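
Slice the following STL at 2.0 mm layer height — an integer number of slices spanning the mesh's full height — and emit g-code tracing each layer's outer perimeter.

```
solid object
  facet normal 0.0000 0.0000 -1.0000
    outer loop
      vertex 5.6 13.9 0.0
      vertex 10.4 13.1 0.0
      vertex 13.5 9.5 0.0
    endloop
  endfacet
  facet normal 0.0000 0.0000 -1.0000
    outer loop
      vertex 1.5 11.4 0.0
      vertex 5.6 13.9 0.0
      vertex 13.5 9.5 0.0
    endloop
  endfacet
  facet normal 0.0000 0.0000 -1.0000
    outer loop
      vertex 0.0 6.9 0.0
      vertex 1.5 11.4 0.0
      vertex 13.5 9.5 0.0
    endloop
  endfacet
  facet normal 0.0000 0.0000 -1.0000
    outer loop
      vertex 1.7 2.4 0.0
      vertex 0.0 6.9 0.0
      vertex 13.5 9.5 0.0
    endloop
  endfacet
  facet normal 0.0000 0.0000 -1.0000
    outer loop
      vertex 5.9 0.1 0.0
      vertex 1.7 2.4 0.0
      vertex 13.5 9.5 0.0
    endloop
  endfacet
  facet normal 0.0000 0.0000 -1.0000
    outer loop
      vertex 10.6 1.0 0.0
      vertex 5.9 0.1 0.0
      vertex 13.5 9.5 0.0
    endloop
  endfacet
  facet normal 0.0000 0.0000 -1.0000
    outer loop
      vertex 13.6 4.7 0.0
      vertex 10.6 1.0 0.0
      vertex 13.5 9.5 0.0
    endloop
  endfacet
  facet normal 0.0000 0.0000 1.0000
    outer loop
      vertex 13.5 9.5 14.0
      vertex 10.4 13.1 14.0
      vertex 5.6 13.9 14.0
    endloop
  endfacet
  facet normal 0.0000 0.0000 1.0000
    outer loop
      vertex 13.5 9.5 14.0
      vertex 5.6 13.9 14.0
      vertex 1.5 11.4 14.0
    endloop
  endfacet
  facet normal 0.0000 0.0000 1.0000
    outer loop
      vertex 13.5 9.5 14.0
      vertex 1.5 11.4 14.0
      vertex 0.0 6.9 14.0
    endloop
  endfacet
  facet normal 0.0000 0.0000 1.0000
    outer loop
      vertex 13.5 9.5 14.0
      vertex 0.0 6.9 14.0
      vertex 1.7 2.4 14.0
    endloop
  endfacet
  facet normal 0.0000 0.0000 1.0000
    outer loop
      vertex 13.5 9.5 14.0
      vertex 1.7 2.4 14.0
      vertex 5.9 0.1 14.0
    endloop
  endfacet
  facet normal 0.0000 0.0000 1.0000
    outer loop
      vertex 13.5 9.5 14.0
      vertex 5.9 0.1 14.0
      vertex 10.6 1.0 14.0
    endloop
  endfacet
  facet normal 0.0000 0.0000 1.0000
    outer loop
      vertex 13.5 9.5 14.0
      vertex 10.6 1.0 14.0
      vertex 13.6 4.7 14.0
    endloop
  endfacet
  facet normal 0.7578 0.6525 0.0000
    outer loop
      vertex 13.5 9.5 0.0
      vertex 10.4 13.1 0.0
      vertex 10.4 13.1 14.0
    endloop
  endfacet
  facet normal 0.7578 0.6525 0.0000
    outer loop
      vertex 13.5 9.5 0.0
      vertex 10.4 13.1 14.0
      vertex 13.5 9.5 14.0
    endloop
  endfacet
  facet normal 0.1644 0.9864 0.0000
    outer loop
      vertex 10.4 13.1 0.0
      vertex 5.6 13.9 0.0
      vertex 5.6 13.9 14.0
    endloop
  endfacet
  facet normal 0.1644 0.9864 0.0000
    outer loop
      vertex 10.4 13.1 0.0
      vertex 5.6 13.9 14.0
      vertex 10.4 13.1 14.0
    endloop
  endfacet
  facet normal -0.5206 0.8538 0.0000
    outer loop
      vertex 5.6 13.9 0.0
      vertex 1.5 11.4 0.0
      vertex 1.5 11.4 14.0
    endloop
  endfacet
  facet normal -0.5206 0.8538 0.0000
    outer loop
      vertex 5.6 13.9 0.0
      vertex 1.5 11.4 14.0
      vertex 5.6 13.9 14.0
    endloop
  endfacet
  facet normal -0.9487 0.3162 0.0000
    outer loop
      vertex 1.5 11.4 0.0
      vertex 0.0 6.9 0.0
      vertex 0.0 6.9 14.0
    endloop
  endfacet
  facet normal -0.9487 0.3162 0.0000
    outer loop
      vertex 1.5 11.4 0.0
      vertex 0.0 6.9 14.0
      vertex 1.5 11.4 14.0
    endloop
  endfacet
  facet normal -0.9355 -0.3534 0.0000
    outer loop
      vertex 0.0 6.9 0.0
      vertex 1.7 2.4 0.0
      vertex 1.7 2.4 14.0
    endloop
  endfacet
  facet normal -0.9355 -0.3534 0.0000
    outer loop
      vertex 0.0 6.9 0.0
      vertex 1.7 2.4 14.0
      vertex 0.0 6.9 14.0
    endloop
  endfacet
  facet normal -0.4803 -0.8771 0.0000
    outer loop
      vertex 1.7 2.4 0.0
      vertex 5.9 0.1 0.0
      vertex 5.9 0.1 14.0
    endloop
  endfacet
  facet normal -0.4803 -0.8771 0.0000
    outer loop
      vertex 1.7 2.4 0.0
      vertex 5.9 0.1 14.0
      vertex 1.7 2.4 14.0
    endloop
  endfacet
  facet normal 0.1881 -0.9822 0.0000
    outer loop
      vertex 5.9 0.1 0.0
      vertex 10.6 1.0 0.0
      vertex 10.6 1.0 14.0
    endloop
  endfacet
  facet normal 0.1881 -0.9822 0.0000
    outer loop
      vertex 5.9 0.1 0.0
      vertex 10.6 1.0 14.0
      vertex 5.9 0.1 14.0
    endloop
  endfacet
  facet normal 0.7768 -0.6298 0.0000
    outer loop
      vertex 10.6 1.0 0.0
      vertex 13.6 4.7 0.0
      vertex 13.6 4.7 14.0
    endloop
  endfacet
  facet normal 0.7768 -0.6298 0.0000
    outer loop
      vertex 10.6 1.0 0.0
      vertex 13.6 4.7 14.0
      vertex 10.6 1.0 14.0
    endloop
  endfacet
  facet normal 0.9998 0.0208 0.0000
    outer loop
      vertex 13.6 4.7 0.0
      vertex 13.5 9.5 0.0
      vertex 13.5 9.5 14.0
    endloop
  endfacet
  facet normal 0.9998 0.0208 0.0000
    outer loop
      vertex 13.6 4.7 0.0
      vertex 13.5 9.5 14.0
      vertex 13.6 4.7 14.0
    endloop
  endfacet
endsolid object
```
; perimeter-only toolpath
G21 ; units = mm
G90 ; absolute positioning
G28 ; home
; layer 1
G0 Z2.0
G0 X13.5 Y9.5
G1 X10.4 Y13.1
G1 X5.6 Y13.9
G1 X1.5 Y11.4
G1 X0.0 Y6.9
G1 X1.7 Y2.4
G1 X5.9 Y0.1
G1 X10.6 Y1.0
G1 X13.6 Y4.7
G1 X13.5 Y9.5
; layer 2
G0 Z4.0
G0 X13.5 Y9.5
G1 X10.4 Y13.1
G1 X5.6 Y13.9
G1 X1.5 Y11.4
G1 X0.0 Y6.9
G1 X1.7 Y2.4
G1 X5.9 Y0.1
G1 X10.6 Y1.0
G1 X13.6 Y4.7
G1 X13.5 Y9.5
; layer 3
G0 Z6.0
G0 X13.5 Y9.5
G1 X10.4 Y13.1
G1 X5.6 Y13.9
G1 X1.5 Y11.4
G1 X0.0 Y6.9
G1 X1.7 Y2.4
G1 X5.9 Y0.1
G1 X10.6 Y1.0
G1 X13.6 Y4.7
G1 X13.5 Y9.5
; layer 4
G0 Z8.0
G0 X13.5 Y9.5
G1 X10.4 Y13.1
G1 X5.6 Y13.9
G1 X1.5 Y11.4
G1 X0.0 Y6.9
G1 X1.7 Y2.4
G1 X5.9 Y0.1
G1 X10.6 Y1.0
G1 X13.6 Y4.7
G1 X13.5 Y9.5
; layer 5
G0 Z10.0
G0 X13.5 Y9.5
G1 X10.4 Y13.1
G1 X5.6 Y13.9
G1 X1.5 Y11.4
G1 X0.0 Y6.9
G1 X1.7 Y2.4
G1 X5.9 Y0.1
G1 X10.6 Y1.0
G1 X13.6 Y4.7
G1 X13.5 Y9.5
; layer 6
G0 Z12.0
G0 X13.5 Y9.5
G1 X10.4 Y13.1
G1 X5.6 Y13.9
G1 X1.5 Y11.4
G1 X0.0 Y6.9
G1 X1.7 Y2.4
G1 X5.9 Y0.1
G1 X10.6 Y1.0
G1 X13.6 Y4.7
G1 X13.5 Y9.5
; layer 7
G0 Z14.0
G0 X13.5 Y9.5
G1 X10.4 Y13.1
G1 X5.6 Y13.9
G1 X1.5 Y11.4
G1 X0.0 Y6.9
G1 X1.7 Y2.4
G1 X5.9 Y0.1
G1 X10.6 Y1.0
G1 X13.6 Y4.7
G1 X13.5 Y9.5
M2 ; end

The solid is a regular 9-sided prism (a cylinder approximated with 9 flat sides), circumscribed radius ≈ 7 mm, height ≈ 14 mm. Slicing at Δz = 2.0 mm — 7 equal slices spanning the solid's height, so layer i sits at z = i·h/7 — gives 7 non-empty perimeters. Each is a 9-segment closed polygon; G0 lifts to the layer z and rapids to the start vertex, then G1 traces the edges.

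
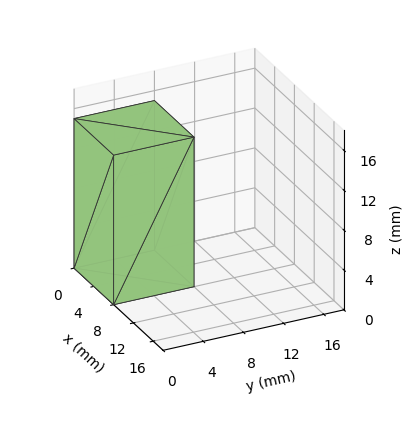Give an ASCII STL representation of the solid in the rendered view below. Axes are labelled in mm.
Reading the render: the shape is a rectangular box, roughly 8 × 8 mm footprint and 15 mm tall (dimensions read to the nearest mm from the axis ticks). For the STL, each face is triangulated and given an outward normal.

solid part
  facet normal 0.0000 0.0000 -1.0000
    outer loop
      vertex 8.000 8.000 0.000
      vertex 8.000 0.000 0.000
      vertex 0.000 0.000 0.000
    endloop
  endfacet
  facet normal 0.0000 0.0000 -1.0000
    outer loop
      vertex 0.000 8.000 0.000
      vertex 8.000 8.000 0.000
      vertex 0.000 0.000 0.000
    endloop
  endfacet
  facet normal 0.0000 0.0000 1.0000
    outer loop
      vertex 0.000 0.000 15.000
      vertex 8.000 0.000 15.000
      vertex 8.000 8.000 15.000
    endloop
  endfacet
  facet normal 0.0000 0.0000 1.0000
    outer loop
      vertex 0.000 0.000 15.000
      vertex 8.000 8.000 15.000
      vertex 0.000 8.000 15.000
    endloop
  endfacet
  facet normal 0.0000 -1.0000 0.0000
    outer loop
      vertex 0.000 0.000 0.000
      vertex 8.000 0.000 0.000
      vertex 8.000 0.000 15.000
    endloop
  endfacet
  facet normal 0.0000 -1.0000 0.0000
    outer loop
      vertex 0.000 0.000 0.000
      vertex 8.000 0.000 15.000
      vertex 0.000 0.000 15.000
    endloop
  endfacet
  facet normal 0.0000 1.0000 0.0000
    outer loop
      vertex 8.000 8.000 15.000
      vertex 8.000 8.000 0.000
      vertex 0.000 8.000 0.000
    endloop
  endfacet
  facet normal 0.0000 1.0000 0.0000
    outer loop
      vertex 0.000 8.000 15.000
      vertex 8.000 8.000 15.000
      vertex 0.000 8.000 0.000
    endloop
  endfacet
  facet normal -1.0000 0.0000 0.0000
    outer loop
      vertex 0.000 8.000 15.000
      vertex 0.000 8.000 0.000
      vertex 0.000 0.000 0.000
    endloop
  endfacet
  facet normal -1.0000 0.0000 0.0000
    outer loop
      vertex 0.000 0.000 15.000
      vertex 0.000 8.000 15.000
      vertex 0.000 0.000 0.000
    endloop
  endfacet
  facet normal 1.0000 0.0000 0.0000
    outer loop
      vertex 8.000 0.000 0.000
      vertex 8.000 8.000 0.000
      vertex 8.000 8.000 15.000
    endloop
  endfacet
  facet normal 1.0000 0.0000 0.0000
    outer loop
      vertex 8.000 0.000 0.000
      vertex 8.000 8.000 15.000
      vertex 8.000 0.000 15.000
    endloop
  endfacet
endsolid part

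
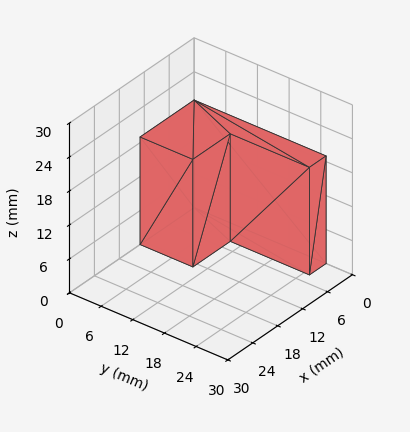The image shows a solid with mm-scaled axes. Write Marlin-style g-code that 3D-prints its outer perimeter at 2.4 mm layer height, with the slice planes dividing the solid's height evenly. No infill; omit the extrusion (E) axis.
Reading the render: the shape is an L-shaped prism: outer 13 × 25 mm, arm thicknesses ≈ 10 mm (horizontal) and 4 mm (vertical), extruded 19 mm in z (dimensions read to the nearest mm from the axis ticks). For the g-code, the solid's height is divided into equal slices at the stated Δz and each level perimeter traced with G1 moves after a G0 lift.

; perimeter-only toolpath
G21 ; units = mm
G90 ; absolute positioning
G28 ; home
; layer 1
G0 Z2.4
G0 X0.0 Y0.0
G1 X13.0 Y0.0
G1 X13.0 Y10.0
G1 X4.0 Y10.0
G1 X4.0 Y25.0
G1 X0.0 Y25.0
G1 X0.0 Y0.0
; layer 2
G0 Z4.8
G0 X0.0 Y0.0
G1 X13.0 Y0.0
G1 X13.0 Y10.0
G1 X4.0 Y10.0
G1 X4.0 Y25.0
G1 X0.0 Y25.0
G1 X0.0 Y0.0
; layer 3
G0 Z7.1
G0 X0.0 Y0.0
G1 X13.0 Y0.0
G1 X13.0 Y10.0
G1 X4.0 Y10.0
G1 X4.0 Y25.0
G1 X0.0 Y25.0
G1 X0.0 Y0.0
; layer 4
G0 Z9.5
G0 X0.0 Y0.0
G1 X13.0 Y0.0
G1 X13.0 Y10.0
G1 X4.0 Y10.0
G1 X4.0 Y25.0
G1 X0.0 Y25.0
G1 X0.0 Y0.0
; layer 5
G0 Z11.9
G0 X0.0 Y0.0
G1 X13.0 Y0.0
G1 X13.0 Y10.0
G1 X4.0 Y10.0
G1 X4.0 Y25.0
G1 X0.0 Y25.0
G1 X0.0 Y0.0
; layer 6
G0 Z14.2
G0 X0.0 Y0.0
G1 X13.0 Y0.0
G1 X13.0 Y10.0
G1 X4.0 Y10.0
G1 X4.0 Y25.0
G1 X0.0 Y25.0
G1 X0.0 Y0.0
; layer 7
G0 Z16.6
G0 X0.0 Y0.0
G1 X13.0 Y0.0
G1 X13.0 Y10.0
G1 X4.0 Y10.0
G1 X4.0 Y25.0
G1 X0.0 Y25.0
G1 X0.0 Y0.0
; layer 8
G0 Z19.0
G0 X0.0 Y0.0
G1 X13.0 Y0.0
G1 X13.0 Y10.0
G1 X4.0 Y10.0
G1 X4.0 Y25.0
G1 X0.0 Y25.0
G1 X0.0 Y0.0
M2 ; end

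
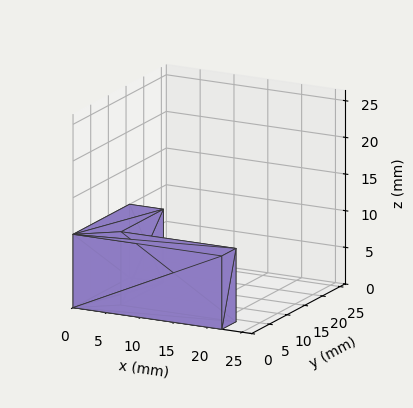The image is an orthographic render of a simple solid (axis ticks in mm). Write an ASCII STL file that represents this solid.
Reading the render: the shape is an L-shaped prism: outer 22 × 16 mm, arm thicknesses ≈ 4 mm (horizontal) and 5 mm (vertical), extruded 10 mm in z (dimensions read to the nearest mm from the axis ticks). For the STL, each face is triangulated and given an outward normal.

solid part
  facet normal 0.0000 0.0000 -1.0000
    outer loop
      vertex 22.0 4.0 0.0
      vertex 22.0 0.0 0.0
      vertex 0.0 0.0 0.0
    endloop
  endfacet
  facet normal 0.0000 0.0000 -1.0000
    outer loop
      vertex 5.0 4.0 0.0
      vertex 22.0 4.0 0.0
      vertex 0.0 0.0 0.0
    endloop
  endfacet
  facet normal 0.0000 0.0000 -1.0000
    outer loop
      vertex 5.0 16.0 0.0
      vertex 5.0 4.0 0.0
      vertex 0.0 0.0 0.0
    endloop
  endfacet
  facet normal 0.0000 0.0000 -1.0000
    outer loop
      vertex 0.0 16.0 0.0
      vertex 5.0 16.0 0.0
      vertex 0.0 0.0 0.0
    endloop
  endfacet
  facet normal 0.0000 0.0000 1.0000
    outer loop
      vertex 0.0 0.0 10.0
      vertex 22.0 0.0 10.0
      vertex 22.0 4.0 10.0
    endloop
  endfacet
  facet normal 0.0000 0.0000 1.0000
    outer loop
      vertex 0.0 0.0 10.0
      vertex 22.0 4.0 10.0
      vertex 5.0 4.0 10.0
    endloop
  endfacet
  facet normal 0.0000 0.0000 1.0000
    outer loop
      vertex 0.0 0.0 10.0
      vertex 5.0 4.0 10.0
      vertex 5.0 16.0 10.0
    endloop
  endfacet
  facet normal 0.0000 0.0000 1.0000
    outer loop
      vertex 0.0 0.0 10.0
      vertex 5.0 16.0 10.0
      vertex 0.0 16.0 10.0
    endloop
  endfacet
  facet normal 0.0000 -1.0000 0.0000
    outer loop
      vertex 0.0 0.0 0.0
      vertex 22.0 0.0 0.0
      vertex 22.0 0.0 10.0
    endloop
  endfacet
  facet normal 0.0000 -1.0000 0.0000
    outer loop
      vertex 0.0 0.0 0.0
      vertex 22.0 0.0 10.0
      vertex 0.0 0.0 10.0
    endloop
  endfacet
  facet normal 1.0000 0.0000 0.0000
    outer loop
      vertex 22.0 0.0 0.0
      vertex 22.0 4.0 0.0
      vertex 22.0 4.0 10.0
    endloop
  endfacet
  facet normal 1.0000 0.0000 0.0000
    outer loop
      vertex 22.0 0.0 0.0
      vertex 22.0 4.0 10.0
      vertex 22.0 0.0 10.0
    endloop
  endfacet
  facet normal 0.0000 1.0000 0.0000
    outer loop
      vertex 22.0 4.0 0.0
      vertex 5.0 4.0 0.0
      vertex 5.0 4.0 10.0
    endloop
  endfacet
  facet normal 0.0000 1.0000 0.0000
    outer loop
      vertex 22.0 4.0 0.0
      vertex 5.0 4.0 10.0
      vertex 22.0 4.0 10.0
    endloop
  endfacet
  facet normal 1.0000 0.0000 0.0000
    outer loop
      vertex 5.0 4.0 0.0
      vertex 5.0 16.0 0.0
      vertex 5.0 16.0 10.0
    endloop
  endfacet
  facet normal 1.0000 0.0000 0.0000
    outer loop
      vertex 5.0 4.0 0.0
      vertex 5.0 16.0 10.0
      vertex 5.0 4.0 10.0
    endloop
  endfacet
  facet normal 0.0000 1.0000 0.0000
    outer loop
      vertex 5.0 16.0 0.0
      vertex 0.0 16.0 0.0
      vertex 0.0 16.0 10.0
    endloop
  endfacet
  facet normal 0.0000 1.0000 0.0000
    outer loop
      vertex 5.0 16.0 0.0
      vertex 0.0 16.0 10.0
      vertex 5.0 16.0 10.0
    endloop
  endfacet
  facet normal -1.0000 0.0000 0.0000
    outer loop
      vertex 0.0 16.0 0.0
      vertex 0.0 0.0 0.0
      vertex 0.0 0.0 10.0
    endloop
  endfacet
  facet normal -1.0000 0.0000 0.0000
    outer loop
      vertex 0.0 16.0 0.0
      vertex 0.0 0.0 10.0
      vertex 0.0 16.0 10.0
    endloop
  endfacet
endsolid part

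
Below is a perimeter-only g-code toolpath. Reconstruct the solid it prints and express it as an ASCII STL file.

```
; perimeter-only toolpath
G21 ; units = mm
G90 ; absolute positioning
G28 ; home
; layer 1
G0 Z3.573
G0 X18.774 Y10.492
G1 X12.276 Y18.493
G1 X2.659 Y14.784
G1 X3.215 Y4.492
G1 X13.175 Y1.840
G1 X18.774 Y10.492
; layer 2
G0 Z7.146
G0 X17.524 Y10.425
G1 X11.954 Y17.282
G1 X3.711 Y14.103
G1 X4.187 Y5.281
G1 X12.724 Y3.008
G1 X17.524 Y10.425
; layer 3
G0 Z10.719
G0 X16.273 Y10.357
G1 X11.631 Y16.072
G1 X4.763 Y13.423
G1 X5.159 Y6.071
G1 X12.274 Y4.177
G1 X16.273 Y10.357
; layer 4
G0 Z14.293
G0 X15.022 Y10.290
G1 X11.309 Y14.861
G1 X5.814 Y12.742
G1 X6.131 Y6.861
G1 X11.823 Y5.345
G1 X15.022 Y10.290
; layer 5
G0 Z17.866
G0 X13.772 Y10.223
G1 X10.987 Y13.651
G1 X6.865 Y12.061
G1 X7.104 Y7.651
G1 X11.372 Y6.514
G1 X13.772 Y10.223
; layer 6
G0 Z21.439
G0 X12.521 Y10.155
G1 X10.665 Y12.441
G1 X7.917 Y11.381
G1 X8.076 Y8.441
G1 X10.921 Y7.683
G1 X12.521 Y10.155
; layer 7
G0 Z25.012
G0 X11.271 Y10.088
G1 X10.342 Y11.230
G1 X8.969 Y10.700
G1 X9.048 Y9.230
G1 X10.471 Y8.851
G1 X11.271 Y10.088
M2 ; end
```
solid part
  facet normal 0.0000 0.0000 -1.0000
    outer loop
      vertex 1.608 15.464 0.000
      vertex 12.598 19.703 0.000
      vertex 20.025 10.560 0.000
    endloop
  endfacet
  facet normal 0.0000 0.0000 -1.0000
    outer loop
      vertex 2.243 3.702 0.000
      vertex 1.608 15.464 0.000
      vertex 20.025 10.560 0.000
    endloop
  endfacet
  facet normal 0.0000 0.0000 -1.0000
    outer loop
      vertex 13.626 0.671 0.000
      vertex 2.243 3.702 0.000
      vertex 20.025 10.560 0.000
    endloop
  endfacet
  facet normal 0.7467 0.6066 0.2728
    outer loop
      vertex 20.025 10.560 0.000
      vertex 12.598 19.703 0.000
      vertex 10.020 10.020 28.585
    endloop
  endfacet
  facet normal -0.3462 0.8976 0.2728
    outer loop
      vertex 12.598 19.703 0.000
      vertex 1.608 15.464 0.000
      vertex 10.020 10.020 28.585
    endloop
  endfacet
  facet normal -0.9607 -0.0519 0.2728
    outer loop
      vertex 1.608 15.464 0.000
      vertex 2.243 3.702 0.000
      vertex 10.020 10.020 28.585
    endloop
  endfacet
  facet normal -0.2475 -0.9297 0.2728
    outer loop
      vertex 2.243 3.702 0.000
      vertex 13.626 0.671 0.000
      vertex 10.020 10.020 28.585
    endloop
  endfacet
  facet normal 0.8077 -0.5227 0.2728
    outer loop
      vertex 13.626 0.671 0.000
      vertex 20.025 10.560 0.000
      vertex 10.020 10.020 28.585
    endloop
  endfacet
endsolid part

The G0 Z moves step by Δz≈3.573 mm. The G1 loops shrink linearly with z, so the solid tapers from its base footprint up to z≈28.6. Closing with a flat bottom cap and the tapered top and triangulating gives 8 facets — a regular 5-sided pyramid, base circumscribed radius ≈ 10 mm, apex at z ≈ 28.6 mm.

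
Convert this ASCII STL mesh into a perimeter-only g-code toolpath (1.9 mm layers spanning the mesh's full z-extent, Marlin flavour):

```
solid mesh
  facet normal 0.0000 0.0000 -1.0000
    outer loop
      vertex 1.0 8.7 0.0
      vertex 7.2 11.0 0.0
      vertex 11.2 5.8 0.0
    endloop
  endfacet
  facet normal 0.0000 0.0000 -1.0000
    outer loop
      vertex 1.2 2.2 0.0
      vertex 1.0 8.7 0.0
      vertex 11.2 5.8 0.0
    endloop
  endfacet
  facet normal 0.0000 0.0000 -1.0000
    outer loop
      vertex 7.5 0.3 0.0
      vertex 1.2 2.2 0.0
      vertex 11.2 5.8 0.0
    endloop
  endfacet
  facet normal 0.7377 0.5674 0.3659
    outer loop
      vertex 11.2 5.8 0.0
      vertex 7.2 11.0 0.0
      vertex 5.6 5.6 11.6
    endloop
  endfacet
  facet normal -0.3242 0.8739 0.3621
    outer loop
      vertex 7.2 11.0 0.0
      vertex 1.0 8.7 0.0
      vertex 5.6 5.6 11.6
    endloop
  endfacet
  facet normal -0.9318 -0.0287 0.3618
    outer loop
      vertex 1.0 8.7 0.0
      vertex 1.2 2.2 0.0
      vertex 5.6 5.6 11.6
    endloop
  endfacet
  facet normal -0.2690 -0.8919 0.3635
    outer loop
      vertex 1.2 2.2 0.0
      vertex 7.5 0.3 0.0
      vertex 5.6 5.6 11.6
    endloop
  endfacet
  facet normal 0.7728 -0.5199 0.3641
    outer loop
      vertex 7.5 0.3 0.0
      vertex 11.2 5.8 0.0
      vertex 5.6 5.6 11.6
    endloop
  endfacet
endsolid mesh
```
; perimeter-only toolpath
G21 ; units = mm
G90 ; absolute positioning
G28 ; home
; layer 1
G0 Z1.9
G0 X10.3 Y5.8
G1 X6.9 Y10.1
G1 X1.8 Y8.2
G1 X1.9 Y2.8
G1 X7.2 Y1.2
G1 X10.3 Y5.8
; layer 2
G0 Z3.9
G0 X9.3 Y5.7
G1 X6.7 Y9.2
G1 X2.5 Y7.7
G1 X2.7 Y3.3
G1 X6.9 Y2.1
G1 X9.3 Y5.7
; layer 3
G0 Z5.8
G0 X8.4 Y5.7
G1 X6.4 Y8.3
G1 X3.3 Y7.1
G1 X3.4 Y3.9
G1 X6.5 Y2.9
G1 X8.4 Y5.7
; layer 4
G0 Z7.7
G0 X7.5 Y5.7
G1 X6.1 Y7.4
G1 X4.1 Y6.6
G1 X4.1 Y4.5
G1 X6.2 Y3.8
G1 X7.5 Y5.7
; layer 5
G0 Z9.7
G0 X6.5 Y5.6
G1 X5.9 Y6.5
G1 X4.8 Y6.1
G1 X4.9 Y5.0
G1 X5.9 Y4.7
G1 X6.5 Y5.6
M2 ; end

The solid is a regular 5-sided pyramid, base circumscribed radius ≈ 5.6 mm, apex at z ≈ 11.6 mm. Slicing at Δz = 1.9 mm — 6 equal slices spanning the solid's height, so layer i sits at z = i·h/6 — gives 5 non-empty perimeters. Each is a 5-segment closed polygon; G0 lifts to the layer z and rapids to the start vertex, then G1 traces the edges. The cross-section shrinks linearly with z (the slice at the apex is degenerate and omitted).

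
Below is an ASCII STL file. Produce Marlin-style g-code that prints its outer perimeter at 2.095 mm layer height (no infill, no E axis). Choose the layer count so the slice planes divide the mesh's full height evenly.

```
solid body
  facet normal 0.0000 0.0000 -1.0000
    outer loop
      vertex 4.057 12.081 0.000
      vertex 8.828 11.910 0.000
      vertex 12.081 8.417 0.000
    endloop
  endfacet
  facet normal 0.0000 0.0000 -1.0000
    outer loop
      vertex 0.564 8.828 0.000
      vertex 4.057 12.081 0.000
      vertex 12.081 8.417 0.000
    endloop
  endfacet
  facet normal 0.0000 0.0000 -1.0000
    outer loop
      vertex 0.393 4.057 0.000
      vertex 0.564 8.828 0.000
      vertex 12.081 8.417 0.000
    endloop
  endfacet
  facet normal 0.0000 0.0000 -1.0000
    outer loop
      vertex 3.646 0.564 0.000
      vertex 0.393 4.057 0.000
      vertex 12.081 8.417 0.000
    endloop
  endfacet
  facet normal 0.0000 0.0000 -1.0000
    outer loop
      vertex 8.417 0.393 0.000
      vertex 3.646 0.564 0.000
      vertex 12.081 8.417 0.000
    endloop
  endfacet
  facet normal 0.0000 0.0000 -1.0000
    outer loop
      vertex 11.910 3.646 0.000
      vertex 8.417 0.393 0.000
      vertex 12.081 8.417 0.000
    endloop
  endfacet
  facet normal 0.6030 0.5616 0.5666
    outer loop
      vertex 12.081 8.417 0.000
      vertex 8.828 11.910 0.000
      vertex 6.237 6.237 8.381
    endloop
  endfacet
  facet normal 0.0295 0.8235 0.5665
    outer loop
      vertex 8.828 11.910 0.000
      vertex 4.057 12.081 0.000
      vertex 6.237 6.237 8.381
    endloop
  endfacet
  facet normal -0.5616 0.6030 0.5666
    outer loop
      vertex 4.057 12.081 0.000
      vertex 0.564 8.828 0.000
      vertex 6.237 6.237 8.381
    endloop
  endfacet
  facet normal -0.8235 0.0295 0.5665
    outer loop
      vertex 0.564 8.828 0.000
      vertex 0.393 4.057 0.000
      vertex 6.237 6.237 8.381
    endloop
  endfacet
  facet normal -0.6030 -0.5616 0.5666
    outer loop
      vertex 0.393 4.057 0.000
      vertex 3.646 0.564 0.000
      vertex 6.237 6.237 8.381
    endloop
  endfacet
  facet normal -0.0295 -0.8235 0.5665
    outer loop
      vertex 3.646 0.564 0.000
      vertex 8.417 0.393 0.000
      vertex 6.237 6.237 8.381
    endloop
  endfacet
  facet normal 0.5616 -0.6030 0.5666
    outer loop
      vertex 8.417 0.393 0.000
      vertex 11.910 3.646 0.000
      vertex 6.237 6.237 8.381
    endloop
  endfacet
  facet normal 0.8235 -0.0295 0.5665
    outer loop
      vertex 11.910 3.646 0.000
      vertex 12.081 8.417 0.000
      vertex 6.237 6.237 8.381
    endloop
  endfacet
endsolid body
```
; perimeter-only toolpath
G21 ; units = mm
G90 ; absolute positioning
G28 ; home
; layer 1
G0 Z2.095
G0 X10.620 Y7.872
G1 X8.180 Y10.492
G1 X4.602 Y10.620
G1 X1.982 Y8.180
G1 X1.854 Y4.602
G1 X4.294 Y1.982
G1 X7.872 Y1.854
G1 X10.492 Y4.294
G1 X10.620 Y7.872
; layer 2
G0 Z4.191
G0 X9.159 Y7.327
G1 X7.532 Y9.073
G1 X5.147 Y9.159
G1 X3.401 Y7.532
G1 X3.315 Y5.147
G1 X4.941 Y3.401
G1 X7.327 Y3.315
G1 X9.073 Y4.941
G1 X9.159 Y7.327
; layer 3
G0 Z6.286
G0 X7.698 Y6.782
G1 X6.885 Y7.655
G1 X5.692 Y7.698
G1 X4.819 Y6.885
G1 X4.776 Y5.692
G1 X5.589 Y4.819
G1 X6.782 Y4.776
G1 X7.655 Y5.589
G1 X7.698 Y6.782
M2 ; end

The solid is a regular 8-sided pyramid, base circumscribed radius ≈ 6.24 mm, apex at z ≈ 8.38 mm. Slicing at Δz = 2.095 mm — 4 equal slices spanning the solid's height, so layer i sits at z = i·h/4 — gives 3 non-empty perimeters. Each is a 8-segment closed polygon; G0 lifts to the layer z and rapids to the start vertex, then G1 traces the edges. The cross-section shrinks linearly with z (the slice at the apex is degenerate and omitted).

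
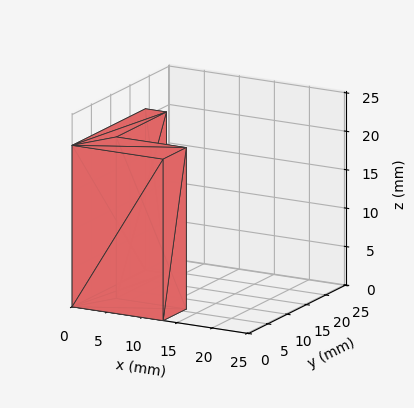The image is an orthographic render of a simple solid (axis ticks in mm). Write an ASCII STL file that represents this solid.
Reading the render: the shape is an L-shaped prism: outer 13 × 19 mm, arm thicknesses ≈ 6 mm (horizontal) and 3 mm (vertical), extruded 21 mm in z (dimensions read to the nearest mm from the axis ticks). For the STL, each face is triangulated and given an outward normal.

solid part
  facet normal 0.0000 0.0000 -1.0000
    outer loop
      vertex 13.0 6.0 0.0
      vertex 13.0 0.0 0.0
      vertex 0.0 0.0 0.0
    endloop
  endfacet
  facet normal 0.0000 0.0000 -1.0000
    outer loop
      vertex 3.0 6.0 0.0
      vertex 13.0 6.0 0.0
      vertex 0.0 0.0 0.0
    endloop
  endfacet
  facet normal 0.0000 0.0000 -1.0000
    outer loop
      vertex 3.0 19.0 0.0
      vertex 3.0 6.0 0.0
      vertex 0.0 0.0 0.0
    endloop
  endfacet
  facet normal 0.0000 0.0000 -1.0000
    outer loop
      vertex 0.0 19.0 0.0
      vertex 3.0 19.0 0.0
      vertex 0.0 0.0 0.0
    endloop
  endfacet
  facet normal 0.0000 0.0000 1.0000
    outer loop
      vertex 0.0 0.0 21.0
      vertex 13.0 0.0 21.0
      vertex 13.0 6.0 21.0
    endloop
  endfacet
  facet normal 0.0000 0.0000 1.0000
    outer loop
      vertex 0.0 0.0 21.0
      vertex 13.0 6.0 21.0
      vertex 3.0 6.0 21.0
    endloop
  endfacet
  facet normal 0.0000 0.0000 1.0000
    outer loop
      vertex 0.0 0.0 21.0
      vertex 3.0 6.0 21.0
      vertex 3.0 19.0 21.0
    endloop
  endfacet
  facet normal 0.0000 0.0000 1.0000
    outer loop
      vertex 0.0 0.0 21.0
      vertex 3.0 19.0 21.0
      vertex 0.0 19.0 21.0
    endloop
  endfacet
  facet normal 0.0000 -1.0000 0.0000
    outer loop
      vertex 0.0 0.0 0.0
      vertex 13.0 0.0 0.0
      vertex 13.0 0.0 21.0
    endloop
  endfacet
  facet normal 0.0000 -1.0000 0.0000
    outer loop
      vertex 0.0 0.0 0.0
      vertex 13.0 0.0 21.0
      vertex 0.0 0.0 21.0
    endloop
  endfacet
  facet normal 1.0000 0.0000 0.0000
    outer loop
      vertex 13.0 0.0 0.0
      vertex 13.0 6.0 0.0
      vertex 13.0 6.0 21.0
    endloop
  endfacet
  facet normal 1.0000 0.0000 0.0000
    outer loop
      vertex 13.0 0.0 0.0
      vertex 13.0 6.0 21.0
      vertex 13.0 0.0 21.0
    endloop
  endfacet
  facet normal 0.0000 1.0000 0.0000
    outer loop
      vertex 13.0 6.0 0.0
      vertex 3.0 6.0 0.0
      vertex 3.0 6.0 21.0
    endloop
  endfacet
  facet normal 0.0000 1.0000 0.0000
    outer loop
      vertex 13.0 6.0 0.0
      vertex 3.0 6.0 21.0
      vertex 13.0 6.0 21.0
    endloop
  endfacet
  facet normal 1.0000 0.0000 0.0000
    outer loop
      vertex 3.0 6.0 0.0
      vertex 3.0 19.0 0.0
      vertex 3.0 19.0 21.0
    endloop
  endfacet
  facet normal 1.0000 0.0000 0.0000
    outer loop
      vertex 3.0 6.0 0.0
      vertex 3.0 19.0 21.0
      vertex 3.0 6.0 21.0
    endloop
  endfacet
  facet normal 0.0000 1.0000 0.0000
    outer loop
      vertex 3.0 19.0 0.0
      vertex 0.0 19.0 0.0
      vertex 0.0 19.0 21.0
    endloop
  endfacet
  facet normal 0.0000 1.0000 0.0000
    outer loop
      vertex 3.0 19.0 0.0
      vertex 0.0 19.0 21.0
      vertex 3.0 19.0 21.0
    endloop
  endfacet
  facet normal -1.0000 0.0000 0.0000
    outer loop
      vertex 0.0 19.0 0.0
      vertex 0.0 0.0 0.0
      vertex 0.0 0.0 21.0
    endloop
  endfacet
  facet normal -1.0000 0.0000 0.0000
    outer loop
      vertex 0.0 19.0 0.0
      vertex 0.0 0.0 21.0
      vertex 0.0 19.0 21.0
    endloop
  endfacet
endsolid part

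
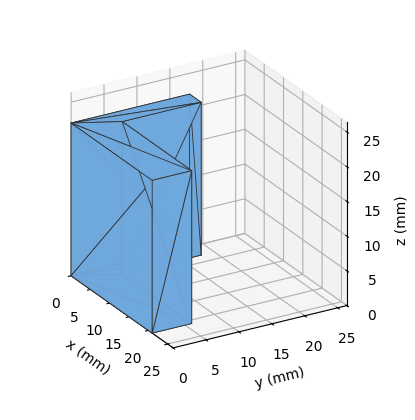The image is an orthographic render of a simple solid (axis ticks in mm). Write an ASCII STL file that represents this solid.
Reading the render: the shape is an L-shaped prism: outer 21 × 18 mm, arm thicknesses ≈ 6 mm (horizontal) and 3 mm (vertical), extruded 22 mm in z (dimensions read to the nearest mm from the axis ticks). For the STL, each face is triangulated and given an outward normal.

solid part
  facet normal 0.0000 0.0000 -1.0000
    outer loop
      vertex 21.00 6.00 0.00
      vertex 21.00 0.00 0.00
      vertex 0.00 0.00 0.00
    endloop
  endfacet
  facet normal 0.0000 0.0000 -1.0000
    outer loop
      vertex 3.00 6.00 0.00
      vertex 21.00 6.00 0.00
      vertex 0.00 0.00 0.00
    endloop
  endfacet
  facet normal 0.0000 0.0000 -1.0000
    outer loop
      vertex 3.00 18.00 0.00
      vertex 3.00 6.00 0.00
      vertex 0.00 0.00 0.00
    endloop
  endfacet
  facet normal 0.0000 0.0000 -1.0000
    outer loop
      vertex 0.00 18.00 0.00
      vertex 3.00 18.00 0.00
      vertex 0.00 0.00 0.00
    endloop
  endfacet
  facet normal 0.0000 0.0000 1.0000
    outer loop
      vertex 0.00 0.00 22.00
      vertex 21.00 0.00 22.00
      vertex 21.00 6.00 22.00
    endloop
  endfacet
  facet normal 0.0000 0.0000 1.0000
    outer loop
      vertex 0.00 0.00 22.00
      vertex 21.00 6.00 22.00
      vertex 3.00 6.00 22.00
    endloop
  endfacet
  facet normal 0.0000 0.0000 1.0000
    outer loop
      vertex 0.00 0.00 22.00
      vertex 3.00 6.00 22.00
      vertex 3.00 18.00 22.00
    endloop
  endfacet
  facet normal 0.0000 0.0000 1.0000
    outer loop
      vertex 0.00 0.00 22.00
      vertex 3.00 18.00 22.00
      vertex 0.00 18.00 22.00
    endloop
  endfacet
  facet normal 0.0000 -1.0000 0.0000
    outer loop
      vertex 0.00 0.00 0.00
      vertex 21.00 0.00 0.00
      vertex 21.00 0.00 22.00
    endloop
  endfacet
  facet normal 0.0000 -1.0000 0.0000
    outer loop
      vertex 0.00 0.00 0.00
      vertex 21.00 0.00 22.00
      vertex 0.00 0.00 22.00
    endloop
  endfacet
  facet normal 1.0000 0.0000 0.0000
    outer loop
      vertex 21.00 0.00 0.00
      vertex 21.00 6.00 0.00
      vertex 21.00 6.00 22.00
    endloop
  endfacet
  facet normal 1.0000 0.0000 0.0000
    outer loop
      vertex 21.00 0.00 0.00
      vertex 21.00 6.00 22.00
      vertex 21.00 0.00 22.00
    endloop
  endfacet
  facet normal 0.0000 1.0000 0.0000
    outer loop
      vertex 21.00 6.00 0.00
      vertex 3.00 6.00 0.00
      vertex 3.00 6.00 22.00
    endloop
  endfacet
  facet normal 0.0000 1.0000 0.0000
    outer loop
      vertex 21.00 6.00 0.00
      vertex 3.00 6.00 22.00
      vertex 21.00 6.00 22.00
    endloop
  endfacet
  facet normal 1.0000 0.0000 0.0000
    outer loop
      vertex 3.00 6.00 0.00
      vertex 3.00 18.00 0.00
      vertex 3.00 18.00 22.00
    endloop
  endfacet
  facet normal 1.0000 0.0000 0.0000
    outer loop
      vertex 3.00 6.00 0.00
      vertex 3.00 18.00 22.00
      vertex 3.00 6.00 22.00
    endloop
  endfacet
  facet normal 0.0000 1.0000 0.0000
    outer loop
      vertex 3.00 18.00 0.00
      vertex 0.00 18.00 0.00
      vertex 0.00 18.00 22.00
    endloop
  endfacet
  facet normal 0.0000 1.0000 0.0000
    outer loop
      vertex 3.00 18.00 0.00
      vertex 0.00 18.00 22.00
      vertex 3.00 18.00 22.00
    endloop
  endfacet
  facet normal -1.0000 0.0000 0.0000
    outer loop
      vertex 0.00 18.00 0.00
      vertex 0.00 0.00 0.00
      vertex 0.00 0.00 22.00
    endloop
  endfacet
  facet normal -1.0000 0.0000 0.0000
    outer loop
      vertex 0.00 18.00 0.00
      vertex 0.00 0.00 22.00
      vertex 0.00 18.00 22.00
    endloop
  endfacet
endsolid part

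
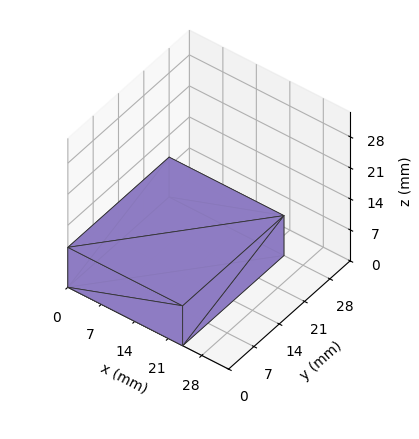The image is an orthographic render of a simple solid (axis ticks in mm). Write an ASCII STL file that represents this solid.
Reading the render: the shape is a rectangular box, roughly 24 × 28 mm footprint and 9 mm tall (dimensions read to the nearest mm from the axis ticks). For the STL, each face is triangulated and given an outward normal.

solid part
  facet normal 0.0000 0.0000 -1.0000
    outer loop
      vertex 24.0 28.0 0.0
      vertex 24.0 0.0 0.0
      vertex 0.0 0.0 0.0
    endloop
  endfacet
  facet normal 0.0000 0.0000 -1.0000
    outer loop
      vertex 0.0 28.0 0.0
      vertex 24.0 28.0 0.0
      vertex 0.0 0.0 0.0
    endloop
  endfacet
  facet normal 0.0000 0.0000 1.0000
    outer loop
      vertex 0.0 0.0 9.0
      vertex 24.0 0.0 9.0
      vertex 24.0 28.0 9.0
    endloop
  endfacet
  facet normal 0.0000 0.0000 1.0000
    outer loop
      vertex 0.0 0.0 9.0
      vertex 24.0 28.0 9.0
      vertex 0.0 28.0 9.0
    endloop
  endfacet
  facet normal 0.0000 -1.0000 0.0000
    outer loop
      vertex 0.0 0.0 0.0
      vertex 24.0 0.0 0.0
      vertex 24.0 0.0 9.0
    endloop
  endfacet
  facet normal 0.0000 -1.0000 0.0000
    outer loop
      vertex 0.0 0.0 0.0
      vertex 24.0 0.0 9.0
      vertex 0.0 0.0 9.0
    endloop
  endfacet
  facet normal 0.0000 1.0000 0.0000
    outer loop
      vertex 24.0 28.0 9.0
      vertex 24.0 28.0 0.0
      vertex 0.0 28.0 0.0
    endloop
  endfacet
  facet normal 0.0000 1.0000 0.0000
    outer loop
      vertex 0.0 28.0 9.0
      vertex 24.0 28.0 9.0
      vertex 0.0 28.0 0.0
    endloop
  endfacet
  facet normal -1.0000 0.0000 0.0000
    outer loop
      vertex 0.0 28.0 9.0
      vertex 0.0 28.0 0.0
      vertex 0.0 0.0 0.0
    endloop
  endfacet
  facet normal -1.0000 0.0000 0.0000
    outer loop
      vertex 0.0 0.0 9.0
      vertex 0.0 28.0 9.0
      vertex 0.0 0.0 0.0
    endloop
  endfacet
  facet normal 1.0000 0.0000 0.0000
    outer loop
      vertex 24.0 0.0 0.0
      vertex 24.0 28.0 0.0
      vertex 24.0 28.0 9.0
    endloop
  endfacet
  facet normal 1.0000 0.0000 0.0000
    outer loop
      vertex 24.0 0.0 0.0
      vertex 24.0 28.0 9.0
      vertex 24.0 0.0 9.0
    endloop
  endfacet
endsolid part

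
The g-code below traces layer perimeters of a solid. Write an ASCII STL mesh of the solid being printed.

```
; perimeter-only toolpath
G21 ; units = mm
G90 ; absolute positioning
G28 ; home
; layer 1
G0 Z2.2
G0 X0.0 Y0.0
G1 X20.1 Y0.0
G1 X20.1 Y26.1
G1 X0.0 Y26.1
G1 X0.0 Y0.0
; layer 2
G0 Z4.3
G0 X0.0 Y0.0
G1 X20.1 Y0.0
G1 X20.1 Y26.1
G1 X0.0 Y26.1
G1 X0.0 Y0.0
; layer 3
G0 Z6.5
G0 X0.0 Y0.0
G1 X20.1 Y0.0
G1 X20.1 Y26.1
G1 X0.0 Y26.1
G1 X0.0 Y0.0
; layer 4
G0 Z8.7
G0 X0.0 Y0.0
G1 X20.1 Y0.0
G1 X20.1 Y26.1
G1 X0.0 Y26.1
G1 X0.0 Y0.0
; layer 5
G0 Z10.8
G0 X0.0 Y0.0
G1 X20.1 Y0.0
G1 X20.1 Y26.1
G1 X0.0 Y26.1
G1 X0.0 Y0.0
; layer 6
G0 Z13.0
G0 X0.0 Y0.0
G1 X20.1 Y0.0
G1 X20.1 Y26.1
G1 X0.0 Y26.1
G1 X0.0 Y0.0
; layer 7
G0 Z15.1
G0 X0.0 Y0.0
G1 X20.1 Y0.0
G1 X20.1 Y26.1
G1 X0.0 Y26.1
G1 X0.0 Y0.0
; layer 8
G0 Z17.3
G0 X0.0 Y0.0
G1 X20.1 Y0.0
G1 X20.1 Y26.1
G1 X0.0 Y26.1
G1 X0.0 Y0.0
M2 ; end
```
solid part
  facet normal 0.0000 0.0000 -1.0000
    outer loop
      vertex 20.1 26.1 0.0
      vertex 20.1 0.0 0.0
      vertex 0.0 0.0 0.0
    endloop
  endfacet
  facet normal 0.0000 0.0000 -1.0000
    outer loop
      vertex 0.0 26.1 0.0
      vertex 20.1 26.1 0.0
      vertex 0.0 0.0 0.0
    endloop
  endfacet
  facet normal 0.0000 0.0000 1.0000
    outer loop
      vertex 0.0 0.0 17.3
      vertex 20.1 0.0 17.3
      vertex 20.1 26.1 17.3
    endloop
  endfacet
  facet normal 0.0000 0.0000 1.0000
    outer loop
      vertex 0.0 0.0 17.3
      vertex 20.1 26.1 17.3
      vertex 0.0 26.1 17.3
    endloop
  endfacet
  facet normal 0.0000 -1.0000 0.0000
    outer loop
      vertex 0.0 0.0 0.0
      vertex 20.1 0.0 0.0
      vertex 20.1 0.0 17.3
    endloop
  endfacet
  facet normal 0.0000 -1.0000 0.0000
    outer loop
      vertex 0.0 0.0 0.0
      vertex 20.1 0.0 17.3
      vertex 0.0 0.0 17.3
    endloop
  endfacet
  facet normal 0.0000 1.0000 0.0000
    outer loop
      vertex 20.1 26.1 17.3
      vertex 20.1 26.1 0.0
      vertex 0.0 26.1 0.0
    endloop
  endfacet
  facet normal 0.0000 1.0000 0.0000
    outer loop
      vertex 0.0 26.1 17.3
      vertex 20.1 26.1 17.3
      vertex 0.0 26.1 0.0
    endloop
  endfacet
  facet normal -1.0000 0.0000 0.0000
    outer loop
      vertex 0.0 26.1 17.3
      vertex 0.0 26.1 0.0
      vertex 0.0 0.0 0.0
    endloop
  endfacet
  facet normal -1.0000 0.0000 0.0000
    outer loop
      vertex 0.0 0.0 17.3
      vertex 0.0 26.1 17.3
      vertex 0.0 0.0 0.0
    endloop
  endfacet
  facet normal 1.0000 0.0000 0.0000
    outer loop
      vertex 20.1 0.0 0.0
      vertex 20.1 26.1 0.0
      vertex 20.1 26.1 17.3
    endloop
  endfacet
  facet normal 1.0000 0.0000 0.0000
    outer loop
      vertex 20.1 0.0 0.0
      vertex 20.1 26.1 17.3
      vertex 20.1 0.0 17.3
    endloop
  endfacet
endsolid part

The G0 Z moves step by Δz≈2.2 mm. Every layer's G1 loop is the same polygon, so the solid is a straight extrusion of it from z=0 to z≈17.3. Closing with flat bottom and top caps and triangulating gives 12 facets — a rectangular box, roughly 20.1 × 26.1 mm footprint and 17.3 mm tall.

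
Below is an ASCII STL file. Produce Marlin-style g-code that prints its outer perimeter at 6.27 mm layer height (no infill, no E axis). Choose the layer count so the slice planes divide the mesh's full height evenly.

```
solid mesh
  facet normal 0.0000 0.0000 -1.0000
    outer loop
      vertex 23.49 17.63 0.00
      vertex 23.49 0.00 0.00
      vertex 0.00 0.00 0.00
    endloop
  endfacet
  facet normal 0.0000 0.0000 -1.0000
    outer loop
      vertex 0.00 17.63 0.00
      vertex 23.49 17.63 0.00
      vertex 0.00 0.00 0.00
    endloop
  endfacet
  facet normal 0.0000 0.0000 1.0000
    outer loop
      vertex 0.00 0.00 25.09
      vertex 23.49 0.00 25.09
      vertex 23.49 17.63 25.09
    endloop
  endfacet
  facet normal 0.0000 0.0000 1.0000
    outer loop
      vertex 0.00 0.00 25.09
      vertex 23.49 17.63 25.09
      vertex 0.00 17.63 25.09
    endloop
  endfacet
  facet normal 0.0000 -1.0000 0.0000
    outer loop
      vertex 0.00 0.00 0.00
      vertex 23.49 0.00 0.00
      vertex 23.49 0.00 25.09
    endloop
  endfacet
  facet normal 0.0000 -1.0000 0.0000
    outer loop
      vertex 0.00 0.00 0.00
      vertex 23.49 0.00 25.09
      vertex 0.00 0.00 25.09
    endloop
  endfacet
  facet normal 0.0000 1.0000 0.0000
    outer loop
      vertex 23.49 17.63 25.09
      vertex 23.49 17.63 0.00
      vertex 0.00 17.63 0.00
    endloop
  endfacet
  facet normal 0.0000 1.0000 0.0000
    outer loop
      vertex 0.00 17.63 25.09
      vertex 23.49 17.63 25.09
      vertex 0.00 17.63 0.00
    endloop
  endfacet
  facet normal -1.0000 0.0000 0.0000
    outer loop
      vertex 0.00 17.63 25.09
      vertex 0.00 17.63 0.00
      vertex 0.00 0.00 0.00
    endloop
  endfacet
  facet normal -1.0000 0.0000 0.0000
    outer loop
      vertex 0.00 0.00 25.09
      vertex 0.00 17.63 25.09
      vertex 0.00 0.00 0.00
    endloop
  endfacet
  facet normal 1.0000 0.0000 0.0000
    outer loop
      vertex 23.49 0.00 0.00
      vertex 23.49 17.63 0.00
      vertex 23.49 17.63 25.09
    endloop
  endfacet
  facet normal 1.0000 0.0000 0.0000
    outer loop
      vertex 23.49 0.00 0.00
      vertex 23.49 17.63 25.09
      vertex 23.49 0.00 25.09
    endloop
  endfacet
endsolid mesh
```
; perimeter-only toolpath
G21 ; units = mm
G90 ; absolute positioning
G28 ; home
; layer 1
G0 Z6.27
G0 X0.00 Y0.00
G1 X23.49 Y0.00
G1 X23.49 Y17.63
G1 X0.00 Y17.63
G1 X0.00 Y0.00
; layer 2
G0 Z12.54
G0 X0.00 Y0.00
G1 X23.49 Y0.00
G1 X23.49 Y17.63
G1 X0.00 Y17.63
G1 X0.00 Y0.00
; layer 3
G0 Z18.82
G0 X0.00 Y0.00
G1 X23.49 Y0.00
G1 X23.49 Y17.63
G1 X0.00 Y17.63
G1 X0.00 Y0.00
; layer 4
G0 Z25.09
G0 X0.00 Y0.00
G1 X23.49 Y0.00
G1 X23.49 Y17.63
G1 X0.00 Y17.63
G1 X0.00 Y0.00
M2 ; end

The solid is a rectangular box, roughly 23.5 × 17.6 mm footprint and 25.1 mm tall. Slicing at Δz = 6.27 mm — 4 equal slices spanning the solid's height, so layer i sits at z = i·h/4 — gives 4 non-empty perimeters. Each is a 4-segment closed polygon; G0 lifts to the layer z and rapids to the start vertex, then G1 traces the edges.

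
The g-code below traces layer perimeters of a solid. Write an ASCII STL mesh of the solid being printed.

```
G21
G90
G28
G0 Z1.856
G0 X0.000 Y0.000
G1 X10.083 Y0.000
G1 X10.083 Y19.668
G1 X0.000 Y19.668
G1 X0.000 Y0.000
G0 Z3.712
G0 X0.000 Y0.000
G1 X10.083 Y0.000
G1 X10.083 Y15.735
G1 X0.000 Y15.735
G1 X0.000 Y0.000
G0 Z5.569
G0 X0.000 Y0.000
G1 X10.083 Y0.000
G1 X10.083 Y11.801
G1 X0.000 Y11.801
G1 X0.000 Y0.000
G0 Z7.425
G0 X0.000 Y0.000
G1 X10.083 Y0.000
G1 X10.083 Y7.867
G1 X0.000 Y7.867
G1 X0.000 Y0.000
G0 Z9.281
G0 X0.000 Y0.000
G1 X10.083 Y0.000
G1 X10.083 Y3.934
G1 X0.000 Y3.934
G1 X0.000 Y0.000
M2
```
solid part
  facet normal 0.0000 0.0000 -1.0000
    outer loop
      vertex 10.083 23.602 0.000
      vertex 10.083 0.000 0.000
      vertex 0.000 0.000 0.000
    endloop
  endfacet
  facet normal 0.0000 0.0000 -1.0000
    outer loop
      vertex 0.000 23.602 0.000
      vertex 10.083 23.602 0.000
      vertex 0.000 0.000 0.000
    endloop
  endfacet
  facet normal 0.0000 -1.0000 0.0000
    outer loop
      vertex 0.000 0.000 0.000
      vertex 10.083 0.000 0.000
      vertex 10.083 0.000 11.137
    endloop
  endfacet
  facet normal 0.0000 -1.0000 0.0000
    outer loop
      vertex 0.000 0.000 0.000
      vertex 10.083 0.000 11.137
      vertex 0.000 0.000 11.137
    endloop
  endfacet
  facet normal 0.0000 0.4267 0.9044
    outer loop
      vertex 0.000 0.000 11.137
      vertex 10.083 0.000 11.137
      vertex 10.083 23.602 0.000
    endloop
  endfacet
  facet normal 0.0000 0.4267 0.9044
    outer loop
      vertex 0.000 0.000 11.137
      vertex 10.083 23.602 0.000
      vertex 0.000 23.602 0.000
    endloop
  endfacet
  facet normal -1.0000 0.0000 0.0000
    outer loop
      vertex 0.000 0.000 11.137
      vertex 0.000 23.602 0.000
      vertex 0.000 0.000 0.000
    endloop
  endfacet
  facet normal 1.0000 0.0000 0.0000
    outer loop
      vertex 10.083 0.000 0.000
      vertex 10.083 23.602 0.000
      vertex 10.083 0.000 11.137
    endloop
  endfacet
endsolid part

The G0 Z moves step by Δz≈1.856 mm. The G1 loops shrink linearly with z, so the solid tapers from its base footprint up to z≈11.1. Closing with a flat bottom cap and the tapered top and triangulating gives 8 facets — a wedge (ramp): 10.1 × 23.6 mm base, rising to 11.1 mm along the y=0 edge and sloping linearly to z=0 at y=23.6.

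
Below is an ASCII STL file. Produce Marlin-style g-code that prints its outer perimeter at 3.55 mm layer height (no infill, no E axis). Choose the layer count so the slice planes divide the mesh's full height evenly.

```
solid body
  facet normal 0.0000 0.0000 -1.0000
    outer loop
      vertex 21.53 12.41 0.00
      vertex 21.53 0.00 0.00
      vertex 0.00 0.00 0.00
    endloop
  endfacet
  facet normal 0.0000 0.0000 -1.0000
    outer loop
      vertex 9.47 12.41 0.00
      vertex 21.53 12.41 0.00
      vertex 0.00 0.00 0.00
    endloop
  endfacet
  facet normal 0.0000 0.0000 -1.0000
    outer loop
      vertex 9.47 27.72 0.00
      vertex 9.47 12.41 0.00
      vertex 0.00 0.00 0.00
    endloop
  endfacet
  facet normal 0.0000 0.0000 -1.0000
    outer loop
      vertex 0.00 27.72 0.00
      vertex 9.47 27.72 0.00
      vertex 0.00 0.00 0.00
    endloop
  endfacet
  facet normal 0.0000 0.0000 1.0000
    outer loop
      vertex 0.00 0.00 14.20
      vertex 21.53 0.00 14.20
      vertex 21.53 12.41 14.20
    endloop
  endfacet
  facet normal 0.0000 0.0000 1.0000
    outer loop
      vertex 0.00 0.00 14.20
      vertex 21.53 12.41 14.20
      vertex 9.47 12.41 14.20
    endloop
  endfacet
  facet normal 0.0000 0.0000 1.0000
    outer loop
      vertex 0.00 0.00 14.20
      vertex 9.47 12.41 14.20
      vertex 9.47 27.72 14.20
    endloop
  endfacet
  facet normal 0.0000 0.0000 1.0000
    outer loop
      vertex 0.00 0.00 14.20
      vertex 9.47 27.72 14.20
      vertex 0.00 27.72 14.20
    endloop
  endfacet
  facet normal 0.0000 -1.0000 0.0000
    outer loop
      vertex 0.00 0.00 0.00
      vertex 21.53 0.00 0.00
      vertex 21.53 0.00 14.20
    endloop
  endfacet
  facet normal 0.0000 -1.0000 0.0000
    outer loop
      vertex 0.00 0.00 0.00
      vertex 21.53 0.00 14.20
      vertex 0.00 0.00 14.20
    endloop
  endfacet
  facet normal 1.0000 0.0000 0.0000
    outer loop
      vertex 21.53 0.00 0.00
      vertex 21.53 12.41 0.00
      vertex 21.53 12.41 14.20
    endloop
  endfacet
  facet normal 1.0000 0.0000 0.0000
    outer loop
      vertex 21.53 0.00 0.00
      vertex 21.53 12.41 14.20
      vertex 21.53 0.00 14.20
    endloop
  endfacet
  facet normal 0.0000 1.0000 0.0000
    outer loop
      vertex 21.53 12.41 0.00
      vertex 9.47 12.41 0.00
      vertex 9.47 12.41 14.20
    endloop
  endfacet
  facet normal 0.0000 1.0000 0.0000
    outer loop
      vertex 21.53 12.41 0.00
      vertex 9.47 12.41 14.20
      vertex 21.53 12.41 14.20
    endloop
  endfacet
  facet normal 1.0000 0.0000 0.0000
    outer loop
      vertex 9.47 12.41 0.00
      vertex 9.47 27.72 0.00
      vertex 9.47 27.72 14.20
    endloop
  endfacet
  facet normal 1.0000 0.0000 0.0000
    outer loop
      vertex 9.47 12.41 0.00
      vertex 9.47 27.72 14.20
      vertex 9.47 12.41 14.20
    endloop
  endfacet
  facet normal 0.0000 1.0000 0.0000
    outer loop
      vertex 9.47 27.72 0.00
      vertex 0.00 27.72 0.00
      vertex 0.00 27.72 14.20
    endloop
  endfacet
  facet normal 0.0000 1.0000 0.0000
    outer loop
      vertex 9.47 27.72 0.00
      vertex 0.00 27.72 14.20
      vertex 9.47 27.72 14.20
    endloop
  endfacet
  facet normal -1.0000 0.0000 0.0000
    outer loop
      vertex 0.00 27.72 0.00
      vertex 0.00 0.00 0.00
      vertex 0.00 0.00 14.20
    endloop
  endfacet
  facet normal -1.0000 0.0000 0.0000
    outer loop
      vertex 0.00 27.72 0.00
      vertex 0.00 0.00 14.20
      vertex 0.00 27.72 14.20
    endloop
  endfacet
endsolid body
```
; perimeter-only toolpath
G21 ; units = mm
G90 ; absolute positioning
G28 ; home
; layer 1
G0 Z3.55
G0 X0.00 Y0.00
G1 X21.53 Y0.00
G1 X21.53 Y12.41
G1 X9.47 Y12.41
G1 X9.47 Y27.72
G1 X0.00 Y27.72
G1 X0.00 Y0.00
; layer 2
G0 Z7.10
G0 X0.00 Y0.00
G1 X21.53 Y0.00
G1 X21.53 Y12.41
G1 X9.47 Y12.41
G1 X9.47 Y27.72
G1 X0.00 Y27.72
G1 X0.00 Y0.00
; layer 3
G0 Z10.65
G0 X0.00 Y0.00
G1 X21.53 Y0.00
G1 X21.53 Y12.41
G1 X9.47 Y12.41
G1 X9.47 Y27.72
G1 X0.00 Y27.72
G1 X0.00 Y0.00
; layer 4
G0 Z14.20
G0 X0.00 Y0.00
G1 X21.53 Y0.00
G1 X21.53 Y12.41
G1 X9.47 Y12.41
G1 X9.47 Y27.72
G1 X0.00 Y27.72
G1 X0.00 Y0.00
M2 ; end

The solid is an L-shaped prism: outer 21.5 × 27.7 mm, arm thicknesses ≈ 12.4 mm (horizontal) and 9.47 mm (vertical), extruded 14.2 mm in z. Slicing at Δz = 3.55 mm — 4 equal slices spanning the solid's height, so layer i sits at z = i·h/4 — gives 4 non-empty perimeters. Each is a 6-segment closed polygon; G0 lifts to the layer z and rapids to the start vertex, then G1 traces the edges.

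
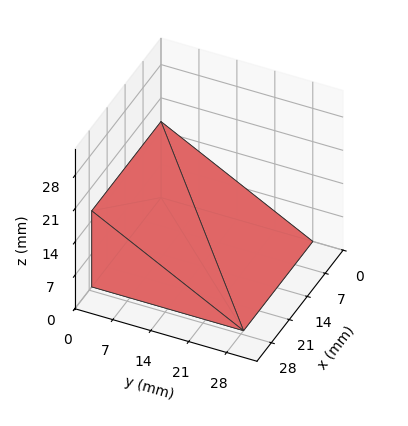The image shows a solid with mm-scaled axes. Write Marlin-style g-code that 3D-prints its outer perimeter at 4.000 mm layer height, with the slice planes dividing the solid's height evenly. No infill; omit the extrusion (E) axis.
Reading the render: the shape is a wedge (ramp): 27 × 28 mm base, rising to 16 mm along the y=0 edge and sloping linearly to z=0 at y=28 (dimensions read to the nearest mm from the axis ticks). For the g-code, the solid's height is divided into equal slices at the stated Δz and each level perimeter traced with G1 moves after a G0 lift.

; perimeter-only toolpath
G21 ; units = mm
G90 ; absolute positioning
G28 ; home
; layer 1
G0 Z4.000
G0 X0.000 Y0.000
G1 X27.000 Y0.000
G1 X27.000 Y21.000
G1 X0.000 Y21.000
G1 X0.000 Y0.000
; layer 2
G0 Z8.000
G0 X0.000 Y0.000
G1 X27.000 Y0.000
G1 X27.000 Y14.000
G1 X0.000 Y14.000
G1 X0.000 Y0.000
; layer 3
G0 Z12.000
G0 X0.000 Y0.000
G1 X27.000 Y0.000
G1 X27.000 Y7.000
G1 X0.000 Y7.000
G1 X0.000 Y0.000
M2 ; end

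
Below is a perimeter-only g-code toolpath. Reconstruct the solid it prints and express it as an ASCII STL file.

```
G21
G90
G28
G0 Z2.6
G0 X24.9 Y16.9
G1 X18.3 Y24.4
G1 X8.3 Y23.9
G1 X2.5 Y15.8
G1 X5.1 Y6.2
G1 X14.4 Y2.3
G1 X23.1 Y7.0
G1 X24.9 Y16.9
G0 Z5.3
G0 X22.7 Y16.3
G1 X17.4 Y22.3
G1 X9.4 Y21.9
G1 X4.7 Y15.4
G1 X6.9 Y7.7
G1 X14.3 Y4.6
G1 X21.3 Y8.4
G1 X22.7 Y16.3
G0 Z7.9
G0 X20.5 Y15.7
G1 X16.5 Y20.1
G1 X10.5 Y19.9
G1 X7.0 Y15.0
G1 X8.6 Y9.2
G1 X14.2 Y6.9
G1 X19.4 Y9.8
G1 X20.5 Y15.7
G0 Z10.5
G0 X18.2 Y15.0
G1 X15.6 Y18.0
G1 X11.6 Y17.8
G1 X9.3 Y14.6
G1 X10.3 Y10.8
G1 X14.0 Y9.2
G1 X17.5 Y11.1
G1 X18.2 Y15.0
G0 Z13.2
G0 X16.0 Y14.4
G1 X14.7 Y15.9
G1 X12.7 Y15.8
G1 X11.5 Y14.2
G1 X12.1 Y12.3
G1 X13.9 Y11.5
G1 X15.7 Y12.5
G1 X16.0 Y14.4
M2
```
solid part
  facet normal 0.0000 0.0000 -1.0000
    outer loop
      vertex 7.2 25.9 0.0
      vertex 19.2 26.5 0.0
      vertex 27.1 17.5 0.0
    endloop
  endfacet
  facet normal 0.0000 0.0000 -1.0000
    outer loop
      vertex 0.2 16.2 0.0
      vertex 7.2 25.9 0.0
      vertex 27.1 17.5 0.0
    endloop
  endfacet
  facet normal 0.0000 0.0000 -1.0000
    outer loop
      vertex 3.4 4.7 0.0
      vertex 0.2 16.2 0.0
      vertex 27.1 17.5 0.0
    endloop
  endfacet
  facet normal 0.0000 0.0000 -1.0000
    outer loop
      vertex 14.5 0.0 0.0
      vertex 3.4 4.7 0.0
      vertex 27.1 17.5 0.0
    endloop
  endfacet
  facet normal 0.0000 0.0000 -1.0000
    outer loop
      vertex 25.0 5.7 0.0
      vertex 14.5 0.0 0.0
      vertex 27.1 17.5 0.0
    endloop
  endfacet
  facet normal 0.5906 0.5184 0.6185
    outer loop
      vertex 27.1 17.5 0.0
      vertex 19.2 26.5 0.0
      vertex 13.8 13.8 15.8
    endloop
  endfacet
  facet normal -0.0393 0.7853 0.6178
    outer loop
      vertex 19.2 26.5 0.0
      vertex 7.2 25.9 0.0
      vertex 13.8 13.8 15.8
    endloop
  endfacet
  facet normal -0.6373 0.4599 0.6184
    outer loop
      vertex 7.2 25.9 0.0
      vertex 0.2 16.2 0.0
      vertex 13.8 13.8 15.8
    endloop
  endfacet
  facet normal -0.7565 -0.2105 0.6192
    outer loop
      vertex 0.2 16.2 0.0
      vertex 3.4 4.7 0.0
      vertex 13.8 13.8 15.8
    endloop
  endfacet
  facet normal -0.3064 -0.7236 0.6185
    outer loop
      vertex 3.4 4.7 0.0
      vertex 14.5 0.0 0.0
      vertex 13.8 13.8 15.8
    endloop
  endfacet
  facet normal 0.3746 -0.6900 0.6193
    outer loop
      vertex 14.5 0.0 0.0
      vertex 25.0 5.7 0.0
      vertex 13.8 13.8 15.8
    endloop
  endfacet
  facet normal 0.7734 -0.1376 0.6188
    outer loop
      vertex 25.0 5.7 0.0
      vertex 27.1 17.5 0.0
      vertex 13.8 13.8 15.8
    endloop
  endfacet
endsolid part

The G0 Z moves step by Δz≈2.6 mm. The G1 loops shrink linearly with z, so the solid tapers from its base footprint up to z≈15.8. Closing with a flat bottom cap and the tapered top and triangulating gives 12 facets — a regular 7-sided pyramid, base circumscribed radius ≈ 13.8 mm, apex at z ≈ 15.8 mm.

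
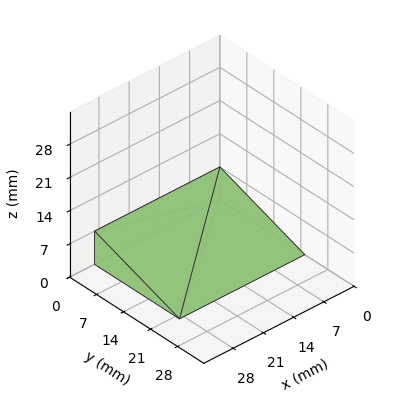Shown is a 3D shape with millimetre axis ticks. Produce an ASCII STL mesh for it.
Reading the render: the shape is a wedge (ramp): 29 × 22 mm base, rising to 7 mm along the y=0 edge and sloping linearly to z=0 at y=22 (dimensions read to the nearest mm from the axis ticks). For the STL, each face is triangulated and given an outward normal.

solid part
  facet normal 0.0000 0.0000 -1.0000
    outer loop
      vertex 29.0 22.0 0.0
      vertex 29.0 0.0 0.0
      vertex 0.0 0.0 0.0
    endloop
  endfacet
  facet normal 0.0000 0.0000 -1.0000
    outer loop
      vertex 0.0 22.0 0.0
      vertex 29.0 22.0 0.0
      vertex 0.0 0.0 0.0
    endloop
  endfacet
  facet normal 0.0000 -1.0000 0.0000
    outer loop
      vertex 0.0 0.0 0.0
      vertex 29.0 0.0 0.0
      vertex 29.0 0.0 7.0
    endloop
  endfacet
  facet normal 0.0000 -1.0000 0.0000
    outer loop
      vertex 0.0 0.0 0.0
      vertex 29.0 0.0 7.0
      vertex 0.0 0.0 7.0
    endloop
  endfacet
  facet normal 0.0000 0.3032 0.9529
    outer loop
      vertex 0.0 0.0 7.0
      vertex 29.0 0.0 7.0
      vertex 29.0 22.0 0.0
    endloop
  endfacet
  facet normal 0.0000 0.3032 0.9529
    outer loop
      vertex 0.0 0.0 7.0
      vertex 29.0 22.0 0.0
      vertex 0.0 22.0 0.0
    endloop
  endfacet
  facet normal -1.0000 0.0000 0.0000
    outer loop
      vertex 0.0 0.0 7.0
      vertex 0.0 22.0 0.0
      vertex 0.0 0.0 0.0
    endloop
  endfacet
  facet normal 1.0000 0.0000 0.0000
    outer loop
      vertex 29.0 0.0 0.0
      vertex 29.0 22.0 0.0
      vertex 29.0 0.0 7.0
    endloop
  endfacet
endsolid part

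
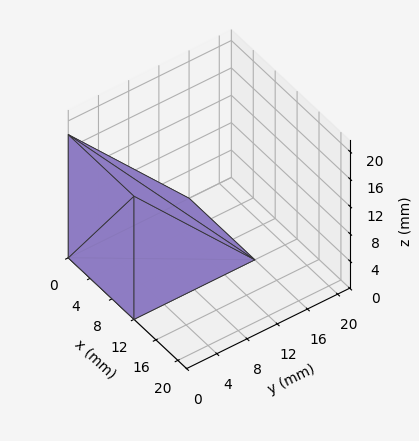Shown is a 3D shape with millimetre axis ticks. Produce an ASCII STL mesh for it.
Reading the render: the shape is a wedge (ramp): 12 × 16 mm base, rising to 18 mm along the y=0 edge and sloping linearly to z=0 at y=16 (dimensions read to the nearest mm from the axis ticks). For the STL, each face is triangulated and given an outward normal.

solid part
  facet normal 0.0000 0.0000 -1.0000
    outer loop
      vertex 12.000 16.000 0.000
      vertex 12.000 0.000 0.000
      vertex 0.000 0.000 0.000
    endloop
  endfacet
  facet normal 0.0000 0.0000 -1.0000
    outer loop
      vertex 0.000 16.000 0.000
      vertex 12.000 16.000 0.000
      vertex 0.000 0.000 0.000
    endloop
  endfacet
  facet normal 0.0000 -1.0000 0.0000
    outer loop
      vertex 0.000 0.000 0.000
      vertex 12.000 0.000 0.000
      vertex 12.000 0.000 18.000
    endloop
  endfacet
  facet normal 0.0000 -1.0000 0.0000
    outer loop
      vertex 0.000 0.000 0.000
      vertex 12.000 0.000 18.000
      vertex 0.000 0.000 18.000
    endloop
  endfacet
  facet normal 0.0000 0.7474 0.6644
    outer loop
      vertex 0.000 0.000 18.000
      vertex 12.000 0.000 18.000
      vertex 12.000 16.000 0.000
    endloop
  endfacet
  facet normal 0.0000 0.7474 0.6644
    outer loop
      vertex 0.000 0.000 18.000
      vertex 12.000 16.000 0.000
      vertex 0.000 16.000 0.000
    endloop
  endfacet
  facet normal -1.0000 0.0000 0.0000
    outer loop
      vertex 0.000 0.000 18.000
      vertex 0.000 16.000 0.000
      vertex 0.000 0.000 0.000
    endloop
  endfacet
  facet normal 1.0000 0.0000 0.0000
    outer loop
      vertex 12.000 0.000 0.000
      vertex 12.000 16.000 0.000
      vertex 12.000 0.000 18.000
    endloop
  endfacet
endsolid part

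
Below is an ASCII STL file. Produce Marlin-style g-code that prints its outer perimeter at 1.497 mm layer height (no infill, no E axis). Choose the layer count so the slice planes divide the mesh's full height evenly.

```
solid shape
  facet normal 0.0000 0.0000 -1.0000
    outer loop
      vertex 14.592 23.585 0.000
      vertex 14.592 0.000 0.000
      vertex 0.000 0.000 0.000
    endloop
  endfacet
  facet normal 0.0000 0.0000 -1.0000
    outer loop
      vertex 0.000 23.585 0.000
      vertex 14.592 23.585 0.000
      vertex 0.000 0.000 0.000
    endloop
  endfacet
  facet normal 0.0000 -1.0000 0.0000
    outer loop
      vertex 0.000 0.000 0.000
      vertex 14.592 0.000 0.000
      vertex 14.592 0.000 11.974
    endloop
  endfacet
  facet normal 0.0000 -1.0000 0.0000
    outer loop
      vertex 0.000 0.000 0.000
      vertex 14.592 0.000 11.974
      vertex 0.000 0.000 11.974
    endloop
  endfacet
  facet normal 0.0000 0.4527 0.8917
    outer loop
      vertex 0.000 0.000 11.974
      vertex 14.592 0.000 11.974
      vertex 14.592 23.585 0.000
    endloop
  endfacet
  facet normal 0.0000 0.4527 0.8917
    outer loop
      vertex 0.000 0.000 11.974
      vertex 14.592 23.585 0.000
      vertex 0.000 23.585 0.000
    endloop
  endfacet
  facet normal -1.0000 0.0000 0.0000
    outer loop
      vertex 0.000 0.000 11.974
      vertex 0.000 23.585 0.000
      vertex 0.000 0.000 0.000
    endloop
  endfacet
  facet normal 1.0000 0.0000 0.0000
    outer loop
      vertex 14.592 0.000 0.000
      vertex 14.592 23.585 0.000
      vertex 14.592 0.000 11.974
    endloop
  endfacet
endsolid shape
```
; perimeter-only toolpath
G21 ; units = mm
G90 ; absolute positioning
G28 ; home
; layer 1
G0 Z1.497
G0 X0.000 Y0.000
G1 X14.592 Y0.000
G1 X14.592 Y20.637
G1 X0.000 Y20.637
G1 X0.000 Y0.000
; layer 2
G0 Z2.994
G0 X0.000 Y0.000
G1 X14.592 Y0.000
G1 X14.592 Y17.689
G1 X0.000 Y17.689
G1 X0.000 Y0.000
; layer 3
G0 Z4.490
G0 X0.000 Y0.000
G1 X14.592 Y0.000
G1 X14.592 Y14.741
G1 X0.000 Y14.741
G1 X0.000 Y0.000
; layer 4
G0 Z5.987
G0 X0.000 Y0.000
G1 X14.592 Y0.000
G1 X14.592 Y11.793
G1 X0.000 Y11.793
G1 X0.000 Y0.000
; layer 5
G0 Z7.484
G0 X0.000 Y0.000
G1 X14.592 Y0.000
G1 X14.592 Y8.844
G1 X0.000 Y8.844
G1 X0.000 Y0.000
; layer 6
G0 Z8.980
G0 X0.000 Y0.000
G1 X14.592 Y0.000
G1 X14.592 Y5.896
G1 X0.000 Y5.896
G1 X0.000 Y0.000
; layer 7
G0 Z10.477
G0 X0.000 Y0.000
G1 X14.592 Y0.000
G1 X14.592 Y2.948
G1 X0.000 Y2.948
G1 X0.000 Y0.000
M2 ; end

The solid is a wedge (ramp): 14.6 × 23.6 mm base, rising to 12 mm along the y=0 edge and sloping linearly to z=0 at y=23.6. Slicing at Δz = 1.497 mm — 8 equal slices spanning the solid's height, so layer i sits at z = i·h/8 — gives 7 non-empty perimeters. Each is a 4-segment closed polygon; G0 lifts to the layer z and rapids to the start vertex, then G1 traces the edges. The cross-section shrinks linearly with z (the slice at the apex is degenerate and omitted).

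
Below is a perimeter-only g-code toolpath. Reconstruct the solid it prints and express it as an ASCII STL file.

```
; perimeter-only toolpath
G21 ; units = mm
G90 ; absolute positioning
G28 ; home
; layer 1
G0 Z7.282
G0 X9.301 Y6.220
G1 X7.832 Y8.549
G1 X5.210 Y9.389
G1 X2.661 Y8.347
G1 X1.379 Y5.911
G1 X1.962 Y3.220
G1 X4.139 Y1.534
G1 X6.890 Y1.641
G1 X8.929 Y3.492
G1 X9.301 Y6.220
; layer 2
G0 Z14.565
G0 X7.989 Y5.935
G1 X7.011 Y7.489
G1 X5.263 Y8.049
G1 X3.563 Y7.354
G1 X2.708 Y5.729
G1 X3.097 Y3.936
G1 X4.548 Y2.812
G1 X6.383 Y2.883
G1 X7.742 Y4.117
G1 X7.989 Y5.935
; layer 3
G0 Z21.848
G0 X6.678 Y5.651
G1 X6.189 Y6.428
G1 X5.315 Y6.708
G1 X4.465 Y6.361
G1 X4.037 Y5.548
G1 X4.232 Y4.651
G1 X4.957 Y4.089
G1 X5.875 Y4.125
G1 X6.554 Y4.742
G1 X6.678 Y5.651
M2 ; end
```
solid part
  facet normal 0.0000 0.0000 -1.0000
    outer loop
      vertex 5.158 10.730 0.000
      vertex 8.654 9.610 0.000
      vertex 10.612 6.504 0.000
    endloop
  endfacet
  facet normal 0.0000 0.0000 -1.0000
    outer loop
      vertex 1.759 9.341 0.000
      vertex 5.158 10.730 0.000
      vertex 10.612 6.504 0.000
    endloop
  endfacet
  facet normal 0.0000 0.0000 -1.0000
    outer loop
      vertex 0.049 6.092 0.000
      vertex 1.759 9.341 0.000
      vertex 10.612 6.504 0.000
    endloop
  endfacet
  facet normal 0.0000 0.0000 -1.0000
    outer loop
      vertex 0.827 2.504 0.000
      vertex 0.049 6.092 0.000
      vertex 10.612 6.504 0.000
    endloop
  endfacet
  facet normal 0.0000 0.0000 -1.0000
    outer loop
      vertex 3.729 0.256 0.000
      vertex 0.827 2.504 0.000
      vertex 10.612 6.504 0.000
    endloop
  endfacet
  facet normal 0.0000 0.0000 -1.0000
    outer loop
      vertex 7.398 0.399 0.000
      vertex 3.729 0.256 0.000
      vertex 10.612 6.504 0.000
    endloop
  endfacet
  facet normal 0.0000 0.0000 -1.0000
    outer loop
      vertex 10.116 2.867 0.000
      vertex 7.398 0.399 0.000
      vertex 10.612 6.504 0.000
    endloop
  endfacet
  facet normal 0.8335 0.5255 0.1706
    outer loop
      vertex 10.612 6.504 0.000
      vertex 8.654 9.610 0.000
      vertex 5.367 5.367 29.130
    endloop
  endfacet
  facet normal 0.3006 0.9384 0.1706
    outer loop
      vertex 8.654 9.610 0.000
      vertex 5.158 10.730 0.000
      vertex 5.367 5.367 29.130
    endloop
  endfacet
  facet normal -0.3727 0.9121 0.1706
    outer loop
      vertex 5.158 10.730 0.000
      vertex 1.759 9.341 0.000
      vertex 5.367 5.367 29.130
    endloop
  endfacet
  facet normal -0.8719 0.4589 0.1706
    outer loop
      vertex 1.759 9.341 0.000
      vertex 0.049 6.092 0.000
      vertex 5.367 5.367 29.130
    endloop
  endfacet
  facet normal -0.9630 -0.2088 0.1706
    outer loop
      vertex 0.049 6.092 0.000
      vertex 0.827 2.504 0.000
      vertex 5.367 5.367 29.130
    endloop
  endfacet
  facet normal -0.6034 -0.7790 0.1706
    outer loop
      vertex 0.827 2.504 0.000
      vertex 3.729 0.256 0.000
      vertex 5.367 5.367 29.130
    endloop
  endfacet
  facet normal 0.0384 -0.9846 0.1706
    outer loop
      vertex 3.729 0.256 0.000
      vertex 7.398 0.399 0.000
      vertex 5.367 5.367 29.130
    endloop
  endfacet
  facet normal 0.6624 -0.7295 0.1706
    outer loop
      vertex 7.398 0.399 0.000
      vertex 10.116 2.867 0.000
      vertex 5.367 5.367 29.130
    endloop
  endfacet
  facet normal 0.9763 -0.1331 0.1706
    outer loop
      vertex 10.116 2.867 0.000
      vertex 10.612 6.504 0.000
      vertex 5.367 5.367 29.130
    endloop
  endfacet
endsolid part

The G0 Z moves step by Δz≈7.282 mm. The G1 loops shrink linearly with z, so the solid tapers from its base footprint up to z≈29.1. Closing with a flat bottom cap and the tapered top and triangulating gives 16 facets — a regular 9-sided pyramid, base circumscribed radius ≈ 5.37 mm, apex at z ≈ 29.1 mm.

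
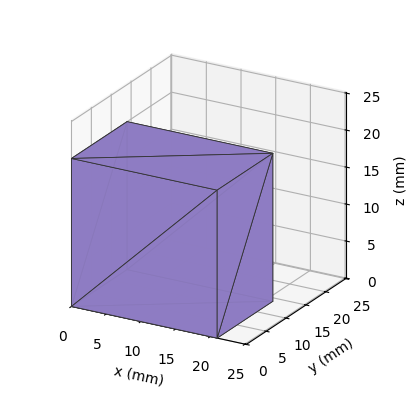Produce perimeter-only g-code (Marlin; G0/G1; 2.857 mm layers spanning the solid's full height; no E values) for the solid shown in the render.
Reading the render: the shape is a rectangular box, roughly 21 × 14 mm footprint and 20 mm tall (dimensions read to the nearest mm from the axis ticks). For the g-code, the solid's height is divided into equal slices at the stated Δz and each level perimeter traced with G1 moves after a G0 lift.

; perimeter-only toolpath
G21 ; units = mm
G90 ; absolute positioning
G28 ; home
; layer 1
G0 Z2.857
G0 X0.000 Y0.000
G1 X21.000 Y0.000
G1 X21.000 Y14.000
G1 X0.000 Y14.000
G1 X0.000 Y0.000
; layer 2
G0 Z5.714
G0 X0.000 Y0.000
G1 X21.000 Y0.000
G1 X21.000 Y14.000
G1 X0.000 Y14.000
G1 X0.000 Y0.000
; layer 3
G0 Z8.571
G0 X0.000 Y0.000
G1 X21.000 Y0.000
G1 X21.000 Y14.000
G1 X0.000 Y14.000
G1 X0.000 Y0.000
; layer 4
G0 Z11.429
G0 X0.000 Y0.000
G1 X21.000 Y0.000
G1 X21.000 Y14.000
G1 X0.000 Y14.000
G1 X0.000 Y0.000
; layer 5
G0 Z14.286
G0 X0.000 Y0.000
G1 X21.000 Y0.000
G1 X21.000 Y14.000
G1 X0.000 Y14.000
G1 X0.000 Y0.000
; layer 6
G0 Z17.143
G0 X0.000 Y0.000
G1 X21.000 Y0.000
G1 X21.000 Y14.000
G1 X0.000 Y14.000
G1 X0.000 Y0.000
; layer 7
G0 Z20.000
G0 X0.000 Y0.000
G1 X21.000 Y0.000
G1 X21.000 Y14.000
G1 X0.000 Y14.000
G1 X0.000 Y0.000
M2 ; end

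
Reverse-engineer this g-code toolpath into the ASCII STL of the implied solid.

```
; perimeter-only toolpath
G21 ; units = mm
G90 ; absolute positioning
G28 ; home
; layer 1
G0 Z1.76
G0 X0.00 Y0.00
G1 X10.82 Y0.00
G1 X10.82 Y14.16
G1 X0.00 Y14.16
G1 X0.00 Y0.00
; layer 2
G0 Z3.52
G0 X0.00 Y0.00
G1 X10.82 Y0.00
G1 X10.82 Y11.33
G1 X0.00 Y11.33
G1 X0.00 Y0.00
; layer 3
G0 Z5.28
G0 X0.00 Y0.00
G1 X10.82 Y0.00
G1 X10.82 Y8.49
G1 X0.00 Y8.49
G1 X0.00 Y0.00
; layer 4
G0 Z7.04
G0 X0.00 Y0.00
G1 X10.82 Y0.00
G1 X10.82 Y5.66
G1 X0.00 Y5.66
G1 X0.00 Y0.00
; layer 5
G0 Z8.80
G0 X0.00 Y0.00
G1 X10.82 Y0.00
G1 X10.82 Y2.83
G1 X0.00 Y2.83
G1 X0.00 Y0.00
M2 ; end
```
solid part
  facet normal 0.0000 0.0000 -1.0000
    outer loop
      vertex 10.82 16.99 0.00
      vertex 10.82 0.00 0.00
      vertex 0.00 0.00 0.00
    endloop
  endfacet
  facet normal 0.0000 0.0000 -1.0000
    outer loop
      vertex 0.00 16.99 0.00
      vertex 10.82 16.99 0.00
      vertex 0.00 0.00 0.00
    endloop
  endfacet
  facet normal 0.0000 -1.0000 0.0000
    outer loop
      vertex 0.00 0.00 0.00
      vertex 10.82 0.00 0.00
      vertex 10.82 0.00 10.56
    endloop
  endfacet
  facet normal 0.0000 -1.0000 0.0000
    outer loop
      vertex 0.00 0.00 0.00
      vertex 10.82 0.00 10.56
      vertex 0.00 0.00 10.56
    endloop
  endfacet
  facet normal 0.0000 0.5279 0.8493
    outer loop
      vertex 0.00 0.00 10.56
      vertex 10.82 0.00 10.56
      vertex 10.82 16.99 0.00
    endloop
  endfacet
  facet normal 0.0000 0.5279 0.8493
    outer loop
      vertex 0.00 0.00 10.56
      vertex 10.82 16.99 0.00
      vertex 0.00 16.99 0.00
    endloop
  endfacet
  facet normal -1.0000 0.0000 0.0000
    outer loop
      vertex 0.00 0.00 10.56
      vertex 0.00 16.99 0.00
      vertex 0.00 0.00 0.00
    endloop
  endfacet
  facet normal 1.0000 0.0000 0.0000
    outer loop
      vertex 10.82 0.00 0.00
      vertex 10.82 16.99 0.00
      vertex 10.82 0.00 10.56
    endloop
  endfacet
endsolid part

The G0 Z moves step by Δz≈1.76 mm. The G1 loops shrink linearly with z, so the solid tapers from its base footprint up to z≈10.6. Closing with a flat bottom cap and the tapered top and triangulating gives 8 facets — a wedge (ramp): 10.8 × 17 mm base, rising to 10.6 mm along the y=0 edge and sloping linearly to z=0 at y=17.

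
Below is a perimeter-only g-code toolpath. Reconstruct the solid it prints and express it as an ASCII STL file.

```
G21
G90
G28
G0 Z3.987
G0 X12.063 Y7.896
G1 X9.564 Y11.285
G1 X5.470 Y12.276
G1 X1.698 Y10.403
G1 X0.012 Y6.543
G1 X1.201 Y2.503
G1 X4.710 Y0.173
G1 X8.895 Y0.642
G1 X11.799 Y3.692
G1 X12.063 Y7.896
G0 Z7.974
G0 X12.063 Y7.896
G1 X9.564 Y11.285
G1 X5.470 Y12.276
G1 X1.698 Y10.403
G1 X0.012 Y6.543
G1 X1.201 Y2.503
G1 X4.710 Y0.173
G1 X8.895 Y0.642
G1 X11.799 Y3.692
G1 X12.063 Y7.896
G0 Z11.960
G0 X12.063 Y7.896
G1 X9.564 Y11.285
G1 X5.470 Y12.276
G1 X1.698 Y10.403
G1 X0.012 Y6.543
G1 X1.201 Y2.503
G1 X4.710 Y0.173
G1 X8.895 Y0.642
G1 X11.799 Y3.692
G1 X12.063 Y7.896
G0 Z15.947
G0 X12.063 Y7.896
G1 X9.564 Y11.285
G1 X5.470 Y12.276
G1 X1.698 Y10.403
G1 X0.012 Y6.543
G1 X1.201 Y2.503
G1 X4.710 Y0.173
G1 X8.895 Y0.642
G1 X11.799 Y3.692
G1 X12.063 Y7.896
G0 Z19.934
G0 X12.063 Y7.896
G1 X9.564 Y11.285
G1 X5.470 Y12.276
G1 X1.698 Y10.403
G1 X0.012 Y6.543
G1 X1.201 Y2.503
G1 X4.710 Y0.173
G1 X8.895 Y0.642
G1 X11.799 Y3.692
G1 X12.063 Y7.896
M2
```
solid part
  facet normal 0.0000 0.0000 -1.0000
    outer loop
      vertex 5.470 12.276 0.000
      vertex 9.564 11.285 0.000
      vertex 12.063 7.896 0.000
    endloop
  endfacet
  facet normal 0.0000 0.0000 -1.0000
    outer loop
      vertex 1.698 10.403 0.000
      vertex 5.470 12.276 0.000
      vertex 12.063 7.896 0.000
    endloop
  endfacet
  facet normal 0.0000 0.0000 -1.0000
    outer loop
      vertex 0.012 6.543 0.000
      vertex 1.698 10.403 0.000
      vertex 12.063 7.896 0.000
    endloop
  endfacet
  facet normal 0.0000 0.0000 -1.0000
    outer loop
      vertex 1.201 2.503 0.000
      vertex 0.012 6.543 0.000
      vertex 12.063 7.896 0.000
    endloop
  endfacet
  facet normal 0.0000 0.0000 -1.0000
    outer loop
      vertex 4.710 0.173 0.000
      vertex 1.201 2.503 0.000
      vertex 12.063 7.896 0.000
    endloop
  endfacet
  facet normal 0.0000 0.0000 -1.0000
    outer loop
      vertex 8.895 0.642 0.000
      vertex 4.710 0.173 0.000
      vertex 12.063 7.896 0.000
    endloop
  endfacet
  facet normal 0.0000 0.0000 -1.0000
    outer loop
      vertex 11.799 3.692 0.000
      vertex 8.895 0.642 0.000
      vertex 12.063 7.896 0.000
    endloop
  endfacet
  facet normal 0.0000 0.0000 1.0000
    outer loop
      vertex 12.063 7.896 19.934
      vertex 9.564 11.285 19.934
      vertex 5.470 12.276 19.934
    endloop
  endfacet
  facet normal 0.0000 0.0000 1.0000
    outer loop
      vertex 12.063 7.896 19.934
      vertex 5.470 12.276 19.934
      vertex 1.698 10.403 19.934
    endloop
  endfacet
  facet normal 0.0000 0.0000 1.0000
    outer loop
      vertex 12.063 7.896 19.934
      vertex 1.698 10.403 19.934
      vertex 0.012 6.543 19.934
    endloop
  endfacet
  facet normal 0.0000 0.0000 1.0000
    outer loop
      vertex 12.063 7.896 19.934
      vertex 0.012 6.543 19.934
      vertex 1.201 2.503 19.934
    endloop
  endfacet
  facet normal 0.0000 0.0000 1.0000
    outer loop
      vertex 12.063 7.896 19.934
      vertex 1.201 2.503 19.934
      vertex 4.710 0.173 19.934
    endloop
  endfacet
  facet normal 0.0000 0.0000 1.0000
    outer loop
      vertex 12.063 7.896 19.934
      vertex 4.710 0.173 19.934
      vertex 8.895 0.642 19.934
    endloop
  endfacet
  facet normal 0.0000 0.0000 1.0000
    outer loop
      vertex 12.063 7.896 19.934
      vertex 8.895 0.642 19.934
      vertex 11.799 3.692 19.934
    endloop
  endfacet
  facet normal 0.8048 0.5935 0.0000
    outer loop
      vertex 12.063 7.896 0.000
      vertex 9.564 11.285 0.000
      vertex 9.564 11.285 19.934
    endloop
  endfacet
  facet normal 0.8048 0.5935 0.0000
    outer loop
      vertex 12.063 7.896 0.000
      vertex 9.564 11.285 19.934
      vertex 12.063 7.896 19.934
    endloop
  endfacet
  facet normal 0.2353 0.9719 0.0000
    outer loop
      vertex 9.564 11.285 0.000
      vertex 5.470 12.276 0.000
      vertex 5.470 12.276 19.934
    endloop
  endfacet
  facet normal 0.2353 0.9719 0.0000
    outer loop
      vertex 9.564 11.285 0.000
      vertex 5.470 12.276 19.934
      vertex 9.564 11.285 19.934
    endloop
  endfacet
  facet normal -0.4447 0.8957 0.0000
    outer loop
      vertex 5.470 12.276 0.000
      vertex 1.698 10.403 0.000
      vertex 1.698 10.403 19.934
    endloop
  endfacet
  facet normal -0.4447 0.8957 0.0000
    outer loop
      vertex 5.470 12.276 0.000
      vertex 1.698 10.403 19.934
      vertex 5.470 12.276 19.934
    endloop
  endfacet
  facet normal -0.9164 0.4003 0.0000
    outer loop
      vertex 1.698 10.403 0.000
      vertex 0.012 6.543 0.000
      vertex 0.012 6.543 19.934
    endloop
  endfacet
  facet normal -0.9164 0.4003 0.0000
    outer loop
      vertex 1.698 10.403 0.000
      vertex 0.012 6.543 19.934
      vertex 1.698 10.403 19.934
    endloop
  endfacet
  facet normal -0.9593 -0.2823 0.0000
    outer loop
      vertex 0.012 6.543 0.000
      vertex 1.201 2.503 0.000
      vertex 1.201 2.503 19.934
    endloop
  endfacet
  facet normal -0.9593 -0.2823 0.0000
    outer loop
      vertex 0.012 6.543 0.000
      vertex 1.201 2.503 19.934
      vertex 0.012 6.543 19.934
    endloop
  endfacet
  facet normal -0.5532 -0.8331 0.0000
    outer loop
      vertex 1.201 2.503 0.000
      vertex 4.710 0.173 0.000
      vertex 4.710 0.173 19.934
    endloop
  endfacet
  facet normal -0.5532 -0.8331 0.0000
    outer loop
      vertex 1.201 2.503 0.000
      vertex 4.710 0.173 19.934
      vertex 1.201 2.503 19.934
    endloop
  endfacet
  facet normal 0.1114 -0.9938 0.0000
    outer loop
      vertex 4.710 0.173 0.000
      vertex 8.895 0.642 0.000
      vertex 8.895 0.642 19.934
    endloop
  endfacet
  facet normal 0.1114 -0.9938 0.0000
    outer loop
      vertex 4.710 0.173 0.000
      vertex 8.895 0.642 19.934
      vertex 4.710 0.173 19.934
    endloop
  endfacet
  facet normal 0.7242 -0.6896 0.0000
    outer loop
      vertex 8.895 0.642 0.000
      vertex 11.799 3.692 0.000
      vertex 11.799 3.692 19.934
    endloop
  endfacet
  facet normal 0.7242 -0.6896 0.0000
    outer loop
      vertex 8.895 0.642 0.000
      vertex 11.799 3.692 19.934
      vertex 8.895 0.642 19.934
    endloop
  endfacet
  facet normal 0.9980 -0.0627 0.0000
    outer loop
      vertex 11.799 3.692 0.000
      vertex 12.063 7.896 0.000
      vertex 12.063 7.896 19.934
    endloop
  endfacet
  facet normal 0.9980 -0.0627 0.0000
    outer loop
      vertex 11.799 3.692 0.000
      vertex 12.063 7.896 19.934
      vertex 11.799 3.692 19.934
    endloop
  endfacet
endsolid part

The G0 Z moves step by Δz≈3.987 mm. Every layer's G1 loop is the same polygon, so the solid is a straight extrusion of it from z=0 to z≈19.9. Closing with flat bottom and top caps and triangulating gives 32 facets — a regular 9-sided prism (a cylinder approximated with 9 flat sides), circumscribed radius ≈ 6.16 mm, height ≈ 19.9 mm.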